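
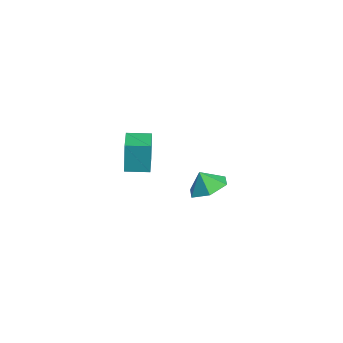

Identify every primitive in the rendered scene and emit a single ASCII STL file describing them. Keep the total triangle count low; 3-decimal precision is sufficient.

solid 
facet normal -0.930 0.341 -0.136
outer loop
vertex 0.31 -1.919 3.945
vertex 0.699 -0.869 3.921
vertex 0.498 -2.024 2.39
endloop
endfacet
facet normal -0.347 -0.938 0.021
outer loop
vertex 1.661 -2.451 2.559
vertex 0.31 -1.919 3.945
vertex 0.498 -2.024 2.39
endloop
endfacet
facet normal -0.930 0.341 -0.135
outer loop
vertex 0.498 -2.024 2.39
vertex 0.699 -0.869 3.921
vertex 0.887 -0.974 2.365
endloop
endfacet
facet normal 0.119 -0.068 -0.991
outer loop
vertex 0.887 -0.974 2.365
vertex 1.661 -2.451 2.559
vertex 0.498 -2.024 2.39
endloop
endfacet
facet normal -0.119 0.067 0.991
outer loop
vertex 0.31 -1.919 3.945
vertex 1.862 -1.296 4.09
vertex 0.699 -0.869 3.921
endloop
endfacet
facet normal -0.347 -0.938 0.021
outer loop
vertex 1.473 -2.346 4.115
vertex 0.31 -1.919 3.945
vertex 1.661 -2.451 2.559
endloop
endfacet
facet normal -0.120 0.068 0.990
outer loop
vertex 1.473 -2.346 4.115
vertex 1.862 -1.296 4.09
vertex 0.31 -1.919 3.945
endloop
endfacet
facet normal 0.347 0.938 -0.021
outer loop
vertex 0.699 -0.869 3.921
vertex 1.862 -1.296 4.09
vertex 0.887 -0.974 2.365
endloop
endfacet
facet normal 0.120 -0.067 -0.990
outer loop
vertex 2.05 -1.401 2.535
vertex 1.661 -2.451 2.559
vertex 0.887 -0.974 2.365
endloop
endfacet
facet normal 0.347 0.938 -0.021
outer loop
vertex 0.887 -0.974 2.365
vertex 1.862 -1.296 4.09
vertex 2.05 -1.401 2.535
endloop
endfacet
facet normal 0.930 -0.341 0.135
outer loop
vertex 2.05 -1.401 2.535
vertex 1.473 -2.346 4.115
vertex 1.661 -2.451 2.559
endloop
endfacet
facet normal 0.930 -0.341 0.136
outer loop
vertex 1.862 -1.296 4.09
vertex 1.473 -2.346 4.115
vertex 2.05 -1.401 2.535
endloop
endfacet
facet normal 0.360 0.319 -0.877
outer loop
vertex -1.168 3.354 -2.379
vertex -1.777 2.673 -2.877
vertex -2.127 3.63 -2.672
endloop
endfacet
facet normal -0.131 0.470 0.873
outer loop
vertex -1.168 3.354 -2.379
vertex -2.127 3.63 -2.672
vertex -2.143 2.347 -1.983
endloop
endfacet
facet normal 0.359 0.319 -0.877
outer loop
vertex -2.127 3.63 -2.672
vertex -1.777 2.673 -2.877
vertex -2.736 2.95 -3.169
endloop
endfacet
facet normal -0.782 0.302 0.545
outer loop
vertex -2.127 3.63 -2.672
vertex -2.736 2.95 -3.169
vertex -2.143 2.347 -1.983
endloop
endfacet
facet normal 0.359 0.320 -0.877
outer loop
vertex -2.736 2.95 -3.169
vertex -1.777 2.673 -2.877
vertex -2.385 1.992 -3.375
endloop
endfacet
facet normal -0.890 -0.380 0.252
outer loop
vertex -2.736 2.95 -3.169
vertex -2.385 1.992 -3.375
vertex -2.143 2.347 -1.983
endloop
endfacet
facet normal 0.360 0.320 -0.877
outer loop
vertex -2.385 1.992 -3.375
vertex -1.777 2.673 -2.877
vertex -1.427 1.715 -3.083
endloop
endfacet
facet normal -0.346 -0.893 0.288
outer loop
vertex -2.385 1.992 -3.375
vertex -1.427 1.715 -3.083
vertex -2.143 2.347 -1.983
endloop
endfacet
facet normal 0.359 0.320 -0.877
outer loop
vertex -1.427 1.715 -3.083
vertex -1.777 2.673 -2.877
vertex -0.818 2.396 -2.585
endloop
endfacet
facet normal 0.307 -0.725 0.616
outer loop
vertex -1.427 1.715 -3.083
vertex -0.818 2.396 -2.585
vertex -2.143 2.347 -1.983
endloop
endfacet
facet normal 0.359 0.320 -0.877
outer loop
vertex -0.818 2.396 -2.585
vertex -1.777 2.673 -2.877
vertex -1.168 3.354 -2.379
endloop
endfacet
facet normal 0.415 -0.044 0.909
outer loop
vertex -0.818 2.396 -2.585
vertex -1.168 3.354 -2.379
vertex -2.143 2.347 -1.983
endloop
endfacet

endsolid


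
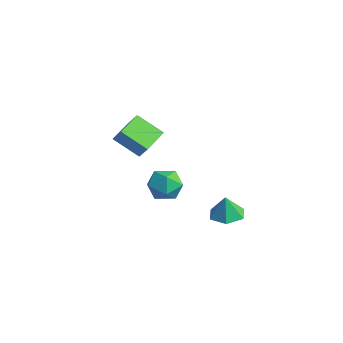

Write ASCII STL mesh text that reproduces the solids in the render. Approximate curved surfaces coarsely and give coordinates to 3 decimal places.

solid 
facet normal -0.601 -0.128 -0.789
outer loop
vertex -3.947 1.071 2.043
vertex -4.883 2.76 2.481
vertex -2.626 2.109 0.868
endloop
endfacet
facet normal 0.473 -0.853 -0.222
outer loop
vertex -1.917 2.26 1.799
vertex -3.947 1.071 2.043
vertex -2.626 2.109 0.868
endloop
endfacet
facet normal -0.601 -0.128 -0.789
outer loop
vertex -2.626 2.109 0.868
vertex -4.883 2.76 2.481
vertex -3.562 3.798 1.306
endloop
endfacet
facet normal 0.645 0.506 -0.573
outer loop
vertex -3.562 3.798 1.306
vertex -1.917 2.26 1.799
vertex -2.626 2.109 0.868
endloop
endfacet
facet normal -0.645 -0.506 0.573
outer loop
vertex -3.947 1.071 2.043
vertex -4.174 2.911 3.412
vertex -4.883 2.76 2.481
endloop
endfacet
facet normal 0.473 -0.853 -0.222
outer loop
vertex -3.238 1.222 2.974
vertex -3.947 1.071 2.043
vertex -1.917 2.26 1.799
endloop
endfacet
facet normal -0.645 -0.506 0.573
outer loop
vertex -3.238 1.222 2.974
vertex -4.174 2.911 3.412
vertex -3.947 1.071 2.043
endloop
endfacet
facet normal -0.473 0.853 0.222
outer loop
vertex -4.883 2.76 2.481
vertex -4.174 2.911 3.412
vertex -3.562 3.798 1.306
endloop
endfacet
facet normal 0.645 0.506 -0.573
outer loop
vertex -2.853 3.949 2.237
vertex -1.917 2.26 1.799
vertex -3.562 3.798 1.306
endloop
endfacet
facet normal -0.473 0.853 0.222
outer loop
vertex -3.562 3.798 1.306
vertex -4.174 2.911 3.412
vertex -2.853 3.949 2.237
endloop
endfacet
facet normal 0.601 0.128 0.789
outer loop
vertex -2.853 3.949 2.237
vertex -3.238 1.222 2.974
vertex -1.917 2.26 1.799
endloop
endfacet
facet normal 0.601 0.128 0.789
outer loop
vertex -4.174 2.911 3.412
vertex -3.238 1.222 2.974
vertex -2.853 3.949 2.237
endloop
endfacet
facet normal -0.031 0.104 -0.994
outer loop
vertex 4.888 4.493 -1.204
vertex 3.886 4.039 -1.22
vertex 3.996 5.128 -1.109
endloop
endfacet
facet normal 0.510 0.629 0.587
outer loop
vertex 4.888 4.493 -1.204
vertex 3.996 5.128 -1.109
vertex 3.934 3.881 0.28
endloop
endfacet
facet normal -0.031 0.104 -0.994
outer loop
vertex 3.996 5.128 -1.109
vertex 3.886 4.039 -1.22
vertex 2.994 4.675 -1.125
endloop
endfacet
facet normal -0.331 0.710 0.622
outer loop
vertex 3.996 5.128 -1.109
vertex 2.994 4.675 -1.125
vertex 3.934 3.881 0.28
endloop
endfacet
facet normal -0.031 0.105 -0.994
outer loop
vertex 2.994 4.675 -1.125
vertex 3.886 4.039 -1.22
vertex 2.884 3.586 -1.237
endloop
endfacet
facet normal -0.824 0.025 0.566
outer loop
vertex 2.994 4.675 -1.125
vertex 2.884 3.586 -1.237
vertex 3.934 3.881 0.28
endloop
endfacet
facet normal -0.031 0.105 -0.994
outer loop
vertex 2.884 3.586 -1.237
vertex 3.886 4.039 -1.22
vertex 3.777 2.951 -1.332
endloop
endfacet
facet normal -0.476 -0.741 0.474
outer loop
vertex 2.884 3.586 -1.237
vertex 3.777 2.951 -1.332
vertex 3.934 3.881 0.28
endloop
endfacet
facet normal -0.032 0.106 -0.994
outer loop
vertex 3.777 2.951 -1.332
vertex 3.886 4.039 -1.22
vertex 4.779 3.404 -1.316
endloop
endfacet
facet normal 0.364 -0.822 0.438
outer loop
vertex 3.777 2.951 -1.332
vertex 4.779 3.404 -1.316
vertex 3.934 3.881 0.28
endloop
endfacet
facet normal -0.032 0.105 -0.994
outer loop
vertex 4.779 3.404 -1.316
vertex 3.886 4.039 -1.22
vertex 4.888 4.493 -1.204
endloop
endfacet
facet normal 0.858 -0.137 0.495
outer loop
vertex 4.779 3.404 -1.316
vertex 4.888 4.493 -1.204
vertex 3.934 3.881 0.28
endloop
endfacet
facet normal -0.108 0.094 0.990
outer loop
vertex 0.215 2.854 0.869
vertex -0.344 1.759 0.912
vertex 0.877 1.831 1.039
endloop
endfacet
facet normal 0.477 0.435 0.764
outer loop
vertex 0.215 2.854 0.869
vertex 0.877 1.831 1.039
vertex 1.287 2.71 0.282
endloop
endfacet
facet normal 0.276 0.920 0.279
outer loop
vertex 0.215 2.854 0.869
vertex 1.287 2.71 0.282
vertex 0.318 3.181 -0.313
endloop
endfacet
facet normal -0.433 0.878 0.205
outer loop
vertex 0.215 2.854 0.869
vertex 0.318 3.181 -0.313
vertex -0.69 2.593 0.077
endloop
endfacet
facet normal -0.670 0.367 0.645
outer loop
vertex 0.215 2.854 0.869
vertex -0.69 2.593 0.077
vertex -0.344 1.759 0.912
endloop
endfacet
facet normal 0.897 -0.040 0.439
outer loop
vertex 1.287 2.71 0.282
vertex 0.877 1.831 1.039
vertex 1.39 1.527 -0.037
endloop
endfacet
facet normal -0.049 -0.592 0.805
outer loop
vertex 0.877 1.831 1.039
vertex -0.344 1.759 0.912
vertex 0.382 0.939 0.353
endloop
endfacet
facet normal -0.957 -0.150 0.247
outer loop
vertex -0.344 1.759 0.912
vertex -0.69 2.593 0.077
vertex -0.587 1.41 -0.242
endloop
endfacet
facet normal -0.573 0.675 -0.464
outer loop
vertex -0.69 2.593 0.077
vertex 0.318 3.181 -0.313
vertex -0.177 2.289 -0.999
endloop
endfacet
facet normal 0.573 0.743 -0.345
outer loop
vertex 0.318 3.181 -0.313
vertex 1.287 2.71 0.282
vertex 1.044 2.361 -0.872
endloop
endfacet
facet normal 0.433 -0.878 -0.205
outer loop
vertex 0.485 1.266 -0.829
vertex 1.39 1.527 -0.037
vertex 0.382 0.939 0.353
endloop
endfacet
facet normal -0.276 -0.920 -0.279
outer loop
vertex 0.485 1.266 -0.829
vertex 0.382 0.939 0.353
vertex -0.587 1.41 -0.242
endloop
endfacet
facet normal -0.477 -0.435 -0.764
outer loop
vertex 0.485 1.266 -0.829
vertex -0.587 1.41 -0.242
vertex -0.177 2.289 -0.999
endloop
endfacet
facet normal 0.108 -0.094 -0.990
outer loop
vertex 0.485 1.266 -0.829
vertex -0.177 2.289 -0.999
vertex 1.044 2.361 -0.872
endloop
endfacet
facet normal 0.670 -0.367 -0.645
outer loop
vertex 0.485 1.266 -0.829
vertex 1.044 2.361 -0.872
vertex 1.39 1.527 -0.037
endloop
endfacet
facet normal 0.573 -0.675 0.464
outer loop
vertex 0.382 0.939 0.353
vertex 1.39 1.527 -0.037
vertex 0.877 1.831 1.039
endloop
endfacet
facet normal -0.573 -0.743 0.345
outer loop
vertex -0.587 1.41 -0.242
vertex 0.382 0.939 0.353
vertex -0.344 1.759 0.912
endloop
endfacet
facet normal -0.897 0.040 -0.439
outer loop
vertex -0.177 2.289 -0.999
vertex -0.587 1.41 -0.242
vertex -0.69 2.593 0.077
endloop
endfacet
facet normal 0.049 0.592 -0.805
outer loop
vertex 1.044 2.361 -0.872
vertex -0.177 2.289 -0.999
vertex 0.318 3.181 -0.313
endloop
endfacet
facet normal 0.957 0.150 -0.247
outer loop
vertex 1.39 1.527 -0.037
vertex 1.044 2.361 -0.872
vertex 1.287 2.71 0.282
endloop
endfacet

endsolid


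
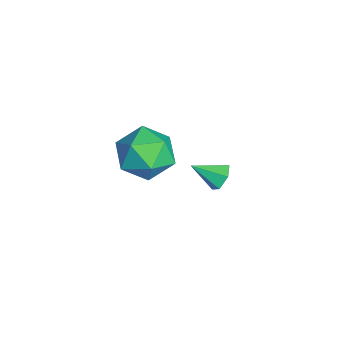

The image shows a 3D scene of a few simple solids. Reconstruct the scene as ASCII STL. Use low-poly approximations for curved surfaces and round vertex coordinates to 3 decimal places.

solid 
facet normal 0.044 0.951 0.306
outer loop
vertex 2.471 -0.697 1.907
vertex 1.468 -0.779 2.306
vertex 2.32 -1.019 2.93
endloop
endfacet
facet normal 0.693 0.652 0.308
outer loop
vertex 2.471 -0.697 1.907
vertex 2.32 -1.019 2.93
vertex 3.059 -1.512 2.311
endloop
endfacet
facet normal 0.833 0.426 -0.353
outer loop
vertex 2.471 -0.697 1.907
vertex 3.059 -1.512 2.311
vertex 2.665 -1.576 1.304
endloop
endfacet
facet normal 0.272 0.584 -0.764
outer loop
vertex 2.471 -0.697 1.907
vertex 2.665 -1.576 1.304
vertex 1.681 -1.122 1.301
endloop
endfacet
facet normal -0.216 0.909 -0.356
outer loop
vertex 2.471 -0.697 1.907
vertex 1.681 -1.122 1.301
vertex 1.468 -0.779 2.306
endloop
endfacet
facet normal 0.671 0.081 0.737
outer loop
vertex 3.059 -1.512 2.311
vertex 2.32 -1.019 2.93
vertex 2.419 -2.098 2.959
endloop
endfacet
facet normal -0.378 0.565 0.733
outer loop
vertex 2.32 -1.019 2.93
vertex 1.468 -0.779 2.306
vertex 1.435 -1.644 2.956
endloop
endfacet
facet normal -0.799 0.497 -0.339
outer loop
vertex 1.468 -0.779 2.306
vertex 1.681 -1.122 1.301
vertex 1.041 -1.708 1.949
endloop
endfacet
facet normal -0.010 -0.028 -1.000
outer loop
vertex 1.681 -1.122 1.301
vertex 2.665 -1.576 1.304
vertex 1.78 -2.201 1.33
endloop
endfacet
facet normal 0.899 -0.285 -0.334
outer loop
vertex 2.665 -1.576 1.304
vertex 3.059 -1.512 2.311
vertex 2.632 -2.441 1.954
endloop
endfacet
facet normal -0.272 -0.584 0.764
outer loop
vertex 1.629 -2.523 2.353
vertex 2.419 -2.098 2.959
vertex 1.435 -1.644 2.956
endloop
endfacet
facet normal -0.833 -0.426 0.353
outer loop
vertex 1.629 -2.523 2.353
vertex 1.435 -1.644 2.956
vertex 1.041 -1.708 1.949
endloop
endfacet
facet normal -0.693 -0.652 -0.308
outer loop
vertex 1.629 -2.523 2.353
vertex 1.041 -1.708 1.949
vertex 1.78 -2.201 1.33
endloop
endfacet
facet normal -0.044 -0.951 -0.306
outer loop
vertex 1.629 -2.523 2.353
vertex 1.78 -2.201 1.33
vertex 2.632 -2.441 1.954
endloop
endfacet
facet normal 0.216 -0.909 0.356
outer loop
vertex 1.629 -2.523 2.353
vertex 2.632 -2.441 1.954
vertex 2.419 -2.098 2.959
endloop
endfacet
facet normal 0.010 0.028 1.000
outer loop
vertex 1.435 -1.644 2.956
vertex 2.419 -2.098 2.959
vertex 2.32 -1.019 2.93
endloop
endfacet
facet normal -0.899 0.285 0.334
outer loop
vertex 1.041 -1.708 1.949
vertex 1.435 -1.644 2.956
vertex 1.468 -0.779 2.306
endloop
endfacet
facet normal -0.671 -0.081 -0.737
outer loop
vertex 1.78 -2.201 1.33
vertex 1.041 -1.708 1.949
vertex 1.681 -1.122 1.301
endloop
endfacet
facet normal 0.378 -0.565 -0.733
outer loop
vertex 2.632 -2.441 1.954
vertex 1.78 -2.201 1.33
vertex 2.665 -1.576 1.304
endloop
endfacet
facet normal 0.799 -0.497 0.339
outer loop
vertex 2.419 -2.098 2.959
vertex 2.632 -2.441 1.954
vertex 3.059 -1.512 2.311
endloop
endfacet
facet normal 0.125 0.846 -0.519
outer loop
vertex 0.162 1.04 -2.123
vertex -0.414 1.157 -2.071
vertex -0.036 1.352 -1.662
endloop
endfacet
facet normal 0.810 -0.262 0.525
outer loop
vertex 0.162 1.04 -2.123
vertex -0.036 1.352 -1.662
vertex -0.566 0.143 -1.449
endloop
endfacet
facet normal 0.126 0.845 -0.519
outer loop
vertex -0.036 1.352 -1.662
vertex -0.414 1.157 -2.071
vertex -0.612 1.469 -1.611
endloop
endfacet
facet normal 0.113 0.124 0.986
outer loop
vertex -0.036 1.352 -1.662
vertex -0.612 1.469 -1.611
vertex -0.566 0.143 -1.449
endloop
endfacet
facet normal 0.127 0.845 -0.519
outer loop
vertex -0.612 1.469 -1.611
vertex -0.414 1.157 -2.071
vertex -0.99 1.275 -2.02
endloop
endfacet
facet normal -0.746 0.055 0.663
outer loop
vertex -0.612 1.469 -1.611
vertex -0.99 1.275 -2.02
vertex -0.566 0.143 -1.449
endloop
endfacet
facet normal 0.127 0.845 -0.519
outer loop
vertex -0.99 1.275 -2.02
vertex -0.414 1.157 -2.071
vertex -0.793 0.963 -2.48
endloop
endfacet
facet normal -0.909 -0.400 -0.118
outer loop
vertex -0.99 1.275 -2.02
vertex -0.793 0.963 -2.48
vertex -0.566 0.143 -1.449
endloop
endfacet
facet normal 0.127 0.845 -0.519
outer loop
vertex -0.793 0.963 -2.48
vertex -0.414 1.157 -2.071
vertex -0.217 0.845 -2.531
endloop
endfacet
facet normal -0.213 -0.787 -0.579
outer loop
vertex -0.793 0.963 -2.48
vertex -0.217 0.845 -2.531
vertex -0.566 0.143 -1.449
endloop
endfacet
facet normal 0.125 0.845 -0.520
outer loop
vertex -0.217 0.845 -2.531
vertex -0.414 1.157 -2.071
vertex 0.162 1.04 -2.123
endloop
endfacet
facet normal 0.647 -0.718 -0.257
outer loop
vertex -0.217 0.845 -2.531
vertex 0.162 1.04 -2.123
vertex -0.566 0.143 -1.449
endloop
endfacet

endsolid


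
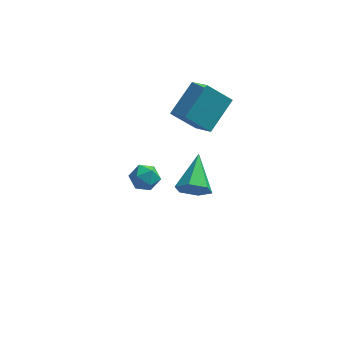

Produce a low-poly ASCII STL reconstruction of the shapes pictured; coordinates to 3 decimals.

solid 
facet normal -0.144 -0.123 0.982
outer loop
vertex -1.297 2.056 -3.083
vertex -1.345 1.224 -3.194
vertex -0.601 1.586 -3.04
endloop
endfacet
facet normal 0.255 0.456 0.853
outer loop
vertex -1.297 2.056 -3.083
vertex -0.601 1.586 -3.04
vertex -0.585 2.326 -3.44
endloop
endfacet
facet normal -0.121 0.893 0.433
outer loop
vertex -1.297 2.056 -3.083
vertex -0.585 2.326 -3.44
vertex -1.318 2.421 -3.841
endloop
endfacet
facet normal -0.751 0.586 0.303
outer loop
vertex -1.297 2.056 -3.083
vertex -1.318 2.421 -3.841
vertex -1.788 1.74 -3.689
endloop
endfacet
facet normal -0.766 -0.041 0.642
outer loop
vertex -1.297 2.056 -3.083
vertex -1.788 1.74 -3.689
vertex -1.345 1.224 -3.194
endloop
endfacet
facet normal 0.835 0.248 0.492
outer loop
vertex -0.585 2.326 -3.44
vertex -0.601 1.586 -3.04
vertex -0.192 1.66 -3.771
endloop
endfacet
facet normal 0.189 -0.688 0.701
outer loop
vertex -0.601 1.586 -3.04
vertex -1.345 1.224 -3.194
vertex -0.662 0.979 -3.619
endloop
endfacet
facet normal -0.817 -0.557 0.151
outer loop
vertex -1.345 1.224 -3.194
vertex -1.788 1.74 -3.689
vertex -1.395 1.074 -4.02
endloop
endfacet
facet normal -0.794 0.459 -0.398
outer loop
vertex -1.788 1.74 -3.689
vertex -1.318 2.421 -3.841
vertex -1.379 1.814 -4.42
endloop
endfacet
facet normal 0.226 0.956 -0.187
outer loop
vertex -1.318 2.421 -3.841
vertex -0.585 2.326 -3.44
vertex -0.635 2.176 -4.266
endloop
endfacet
facet normal 0.751 -0.586 -0.303
outer loop
vertex -0.683 1.344 -4.377
vertex -0.192 1.66 -3.771
vertex -0.662 0.979 -3.619
endloop
endfacet
facet normal 0.121 -0.893 -0.433
outer loop
vertex -0.683 1.344 -4.377
vertex -0.662 0.979 -3.619
vertex -1.395 1.074 -4.02
endloop
endfacet
facet normal -0.255 -0.456 -0.853
outer loop
vertex -0.683 1.344 -4.377
vertex -1.395 1.074 -4.02
vertex -1.379 1.814 -4.42
endloop
endfacet
facet normal 0.144 0.123 -0.982
outer loop
vertex -0.683 1.344 -4.377
vertex -1.379 1.814 -4.42
vertex -0.635 2.176 -4.266
endloop
endfacet
facet normal 0.766 0.041 -0.642
outer loop
vertex -0.683 1.344 -4.377
vertex -0.635 2.176 -4.266
vertex -0.192 1.66 -3.771
endloop
endfacet
facet normal 0.794 -0.459 0.398
outer loop
vertex -0.662 0.979 -3.619
vertex -0.192 1.66 -3.771
vertex -0.601 1.586 -3.04
endloop
endfacet
facet normal -0.226 -0.956 0.187
outer loop
vertex -1.395 1.074 -4.02
vertex -0.662 0.979 -3.619
vertex -1.345 1.224 -3.194
endloop
endfacet
facet normal -0.835 -0.248 -0.492
outer loop
vertex -1.379 1.814 -4.42
vertex -1.395 1.074 -4.02
vertex -1.788 1.74 -3.689
endloop
endfacet
facet normal -0.189 0.688 -0.701
outer loop
vertex -0.635 2.176 -4.266
vertex -1.379 1.814 -4.42
vertex -1.318 2.421 -3.841
endloop
endfacet
facet normal 0.817 0.557 -0.151
outer loop
vertex -0.192 1.66 -3.771
vertex -0.635 2.176 -4.266
vertex -0.585 2.326 -3.44
endloop
endfacet
facet normal -0.737 -0.047 0.675
outer loop
vertex 1.044 0.442 2.294
vertex 1.984 1.914 3.423
vertex 0.269 1.527 1.524
endloop
endfacet
facet normal -0.452 -0.708 -0.543
outer loop
vertex 1.476 1.606 0.417
vertex 1.044 0.442 2.294
vertex 0.269 1.527 1.524
endloop
endfacet
facet normal -0.736 -0.048 0.675
outer loop
vertex 0.269 1.527 1.524
vertex 1.984 1.914 3.423
vertex 1.208 3.0 2.654
endloop
endfacet
facet normal -0.504 0.705 -0.499
outer loop
vertex 1.208 3.0 2.654
vertex 1.476 1.606 0.417
vertex 0.269 1.527 1.524
endloop
endfacet
facet normal 0.504 -0.705 0.499
outer loop
vertex 1.044 0.442 2.294
vertex 3.191 1.993 2.316
vertex 1.984 1.914 3.423
endloop
endfacet
facet normal -0.452 -0.708 -0.543
outer loop
vertex 2.252 0.52 1.186
vertex 1.044 0.442 2.294
vertex 1.476 1.606 0.417
endloop
endfacet
facet normal 0.504 -0.705 0.500
outer loop
vertex 2.252 0.52 1.186
vertex 3.191 1.993 2.316
vertex 1.044 0.442 2.294
endloop
endfacet
facet normal 0.452 0.708 0.543
outer loop
vertex 1.984 1.914 3.423
vertex 3.191 1.993 2.316
vertex 1.208 3.0 2.654
endloop
endfacet
facet normal -0.504 0.705 -0.500
outer loop
vertex 2.416 3.078 1.546
vertex 1.476 1.606 0.417
vertex 1.208 3.0 2.654
endloop
endfacet
facet normal 0.452 0.708 0.543
outer loop
vertex 1.208 3.0 2.654
vertex 3.191 1.993 2.316
vertex 2.416 3.078 1.546
endloop
endfacet
facet normal 0.736 0.048 -0.675
outer loop
vertex 2.416 3.078 1.546
vertex 2.252 0.52 1.186
vertex 1.476 1.606 0.417
endloop
endfacet
facet normal 0.737 0.048 -0.674
outer loop
vertex 3.191 1.993 2.316
vertex 2.252 0.52 1.186
vertex 2.416 3.078 1.546
endloop
endfacet
facet normal -0.059 -0.892 -0.447
outer loop
vertex 2.366 -4.306 1.626
vertex 1.719 -4.005 1.111
vertex 2.557 -3.931 0.853
endloop
endfacet
facet normal 0.934 0.171 0.314
outer loop
vertex 2.366 -4.306 1.626
vertex 2.557 -3.931 0.853
vertex 1.841 -2.175 2.029
endloop
endfacet
facet normal -0.059 -0.892 -0.447
outer loop
vertex 2.557 -3.931 0.853
vertex 1.719 -4.005 1.111
vertex 1.91 -3.63 0.338
endloop
endfacet
facet normal 0.654 0.587 -0.478
outer loop
vertex 2.557 -3.931 0.853
vertex 1.91 -3.63 0.338
vertex 1.841 -2.175 2.029
endloop
endfacet
facet normal -0.060 -0.892 -0.448
outer loop
vertex 1.91 -3.63 0.338
vertex 1.719 -4.005 1.111
vertex 1.072 -3.703 0.596
endloop
endfacet
facet normal -0.259 0.727 -0.636
outer loop
vertex 1.91 -3.63 0.338
vertex 1.072 -3.703 0.596
vertex 1.841 -2.175 2.029
endloop
endfacet
facet normal -0.060 -0.892 -0.448
outer loop
vertex 1.072 -3.703 0.596
vertex 1.719 -4.005 1.111
vertex 0.881 -4.078 1.369
endloop
endfacet
facet normal -0.893 0.451 -0.002
outer loop
vertex 1.072 -3.703 0.596
vertex 0.881 -4.078 1.369
vertex 1.841 -2.175 2.029
endloop
endfacet
facet normal -0.060 -0.892 -0.448
outer loop
vertex 0.881 -4.078 1.369
vertex 1.719 -4.005 1.111
vertex 1.528 -4.38 1.884
endloop
endfacet
facet normal -0.612 0.035 0.790
outer loop
vertex 0.881 -4.078 1.369
vertex 1.528 -4.38 1.884
vertex 1.841 -2.175 2.029
endloop
endfacet
facet normal -0.059 -0.892 -0.447
outer loop
vertex 1.528 -4.38 1.884
vertex 1.719 -4.005 1.111
vertex 2.366 -4.306 1.626
endloop
endfacet
facet normal 0.301 -0.105 0.948
outer loop
vertex 1.528 -4.38 1.884
vertex 2.366 -4.306 1.626
vertex 1.841 -2.175 2.029
endloop
endfacet

endsolid


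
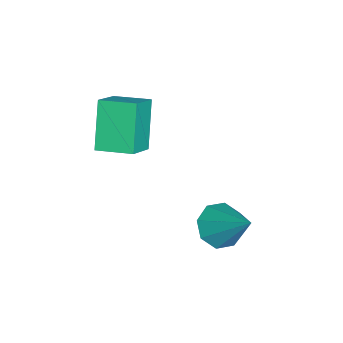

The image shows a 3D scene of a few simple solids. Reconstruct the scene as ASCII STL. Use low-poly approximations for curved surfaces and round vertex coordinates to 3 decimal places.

solid 
facet normal -0.482 -0.554 -0.678
outer loop
vertex 3.974 2.008 -4.181
vertex 3.162 2.044 -3.633
vertex 3.539 2.595 -4.351
endloop
endfacet
facet normal 0.791 0.474 -0.386
outer loop
vertex 3.974 2.008 -4.181
vertex 3.539 2.595 -4.351
vertex 4.218 3.256 -2.147
endloop
endfacet
facet normal -0.483 -0.554 -0.678
outer loop
vertex 3.539 2.595 -4.351
vertex 3.162 2.044 -3.633
vertex 2.883 2.859 -4.1
endloop
endfacet
facet normal 0.234 0.909 -0.345
outer loop
vertex 3.539 2.595 -4.351
vertex 2.883 2.859 -4.1
vertex 4.218 3.256 -2.147
endloop
endfacet
facet normal -0.482 -0.554 -0.679
outer loop
vertex 2.883 2.859 -4.1
vertex 3.162 2.044 -3.633
vertex 2.391 2.645 -3.576
endloop
endfacet
facet normal -0.352 0.935 0.051
outer loop
vertex 2.883 2.859 -4.1
vertex 2.391 2.645 -3.576
vertex 4.218 3.256 -2.147
endloop
endfacet
facet normal -0.482 -0.553 -0.680
outer loop
vertex 2.391 2.645 -3.576
vertex 3.162 2.044 -3.633
vertex 2.35 2.079 -3.086
endloop
endfacet
facet normal -0.624 0.537 0.568
outer loop
vertex 2.391 2.645 -3.576
vertex 2.35 2.079 -3.086
vertex 4.218 3.256 -2.147
endloop
endfacet
facet normal -0.482 -0.554 -0.679
outer loop
vertex 2.35 2.079 -3.086
vertex 3.162 2.044 -3.633
vertex 2.785 1.492 -2.916
endloop
endfacet
facet normal -0.423 -0.051 0.905
outer loop
vertex 2.35 2.079 -3.086
vertex 2.785 1.492 -2.916
vertex 4.218 3.256 -2.147
endloop
endfacet
facet normal -0.482 -0.554 -0.679
outer loop
vertex 2.785 1.492 -2.916
vertex 3.162 2.044 -3.633
vertex 3.441 1.228 -3.166
endloop
endfacet
facet normal 0.134 -0.485 0.864
outer loop
vertex 2.785 1.492 -2.916
vertex 3.441 1.228 -3.166
vertex 4.218 3.256 -2.147
endloop
endfacet
facet normal -0.482 -0.553 -0.679
outer loop
vertex 3.441 1.228 -3.166
vertex 3.162 2.044 -3.633
vertex 3.933 1.442 -3.69
endloop
endfacet
facet normal 0.721 -0.511 0.468
outer loop
vertex 3.441 1.228 -3.166
vertex 3.933 1.442 -3.69
vertex 4.218 3.256 -2.147
endloop
endfacet
facet normal -0.483 -0.554 -0.679
outer loop
vertex 3.933 1.442 -3.69
vertex 3.162 2.044 -3.633
vertex 3.974 2.008 -4.181
endloop
endfacet
facet normal 0.992 -0.114 -0.049
outer loop
vertex 3.933 1.442 -3.69
vertex 3.974 2.008 -4.181
vertex 4.218 3.256 -2.147
endloop
endfacet
facet normal -0.804 0.217 -0.553
outer loop
vertex -0.357 -2.449 0.015
vertex -0.121 -0.985 0.246
vertex 0.887 -2.368 -1.761
endloop
endfacet
facet normal -0.157 -0.976 -0.154
outer loop
vertex 2.101 -2.695 -0.926
vertex -0.357 -2.449 0.015
vertex 0.887 -2.368 -1.761
endloop
endfacet
facet normal -0.804 0.216 -0.553
outer loop
vertex 0.887 -2.368 -1.761
vertex -0.121 -0.985 0.246
vertex 1.122 -0.904 -1.53
endloop
endfacet
facet normal 0.573 0.037 -0.819
outer loop
vertex 1.122 -0.904 -1.53
vertex 2.101 -2.695 -0.926
vertex 0.887 -2.368 -1.761
endloop
endfacet
facet normal -0.573 -0.037 0.819
outer loop
vertex -0.357 -2.449 0.015
vertex 1.093 -1.312 1.081
vertex -0.121 -0.985 0.246
endloop
endfacet
facet normal -0.157 -0.976 -0.154
outer loop
vertex 0.858 -2.776 0.85
vertex -0.357 -2.449 0.015
vertex 2.101 -2.695 -0.926
endloop
endfacet
facet normal -0.573 -0.037 0.819
outer loop
vertex 0.858 -2.776 0.85
vertex 1.093 -1.312 1.081
vertex -0.357 -2.449 0.015
endloop
endfacet
facet normal 0.157 0.976 0.154
outer loop
vertex -0.121 -0.985 0.246
vertex 1.093 -1.312 1.081
vertex 1.122 -0.904 -1.53
endloop
endfacet
facet normal 0.573 0.037 -0.819
outer loop
vertex 2.337 -1.231 -0.695
vertex 2.101 -2.695 -0.926
vertex 1.122 -0.904 -1.53
endloop
endfacet
facet normal 0.157 0.976 0.154
outer loop
vertex 1.122 -0.904 -1.53
vertex 1.093 -1.312 1.081
vertex 2.337 -1.231 -0.695
endloop
endfacet
facet normal 0.804 -0.217 0.553
outer loop
vertex 2.337 -1.231 -0.695
vertex 0.858 -2.776 0.85
vertex 2.101 -2.695 -0.926
endloop
endfacet
facet normal 0.804 -0.216 0.553
outer loop
vertex 1.093 -1.312 1.081
vertex 0.858 -2.776 0.85
vertex 2.337 -1.231 -0.695
endloop
endfacet

endsolid


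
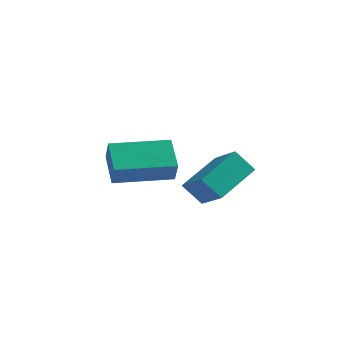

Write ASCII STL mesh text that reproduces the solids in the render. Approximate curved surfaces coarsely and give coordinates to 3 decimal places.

solid 
facet normal -0.295 0.441 -0.847
outer loop
vertex -4.972 -2.521 -0.549
vertex -3.24 -1.369 -0.553
vertex -4.343 -3.467 -1.261
endloop
endfacet
facet normal -0.832 -0.554 0.001
outer loop
vertex -4.06 -3.891 -0.447
vertex -4.972 -2.521 -0.549
vertex -4.343 -3.467 -1.261
endloop
endfacet
facet normal -0.295 0.441 -0.848
outer loop
vertex -4.343 -3.467 -1.261
vertex -3.24 -1.369 -0.553
vertex -2.612 -2.315 -1.264
endloop
endfacet
facet normal 0.469 -0.706 -0.531
outer loop
vertex -2.612 -2.315 -1.264
vertex -4.06 -3.891 -0.447
vertex -4.343 -3.467 -1.261
endloop
endfacet
facet normal -0.469 0.706 0.531
outer loop
vertex -4.972 -2.521 -0.549
vertex -2.957 -1.793 0.261
vertex -3.24 -1.369 -0.553
endloop
endfacet
facet normal -0.832 -0.554 0.002
outer loop
vertex -4.688 -2.945 0.264
vertex -4.972 -2.521 -0.549
vertex -4.06 -3.891 -0.447
endloop
endfacet
facet normal -0.469 0.706 0.532
outer loop
vertex -4.688 -2.945 0.264
vertex -2.957 -1.793 0.261
vertex -4.972 -2.521 -0.549
endloop
endfacet
facet normal 0.833 0.554 -0.001
outer loop
vertex -3.24 -1.369 -0.553
vertex -2.957 -1.793 0.261
vertex -2.612 -2.315 -1.264
endloop
endfacet
facet normal 0.468 -0.706 -0.532
outer loop
vertex -2.328 -2.739 -0.451
vertex -4.06 -3.891 -0.447
vertex -2.612 -2.315 -1.264
endloop
endfacet
facet normal 0.832 0.554 -0.002
outer loop
vertex -2.612 -2.315 -1.264
vertex -2.957 -1.793 0.261
vertex -2.328 -2.739 -0.451
endloop
endfacet
facet normal 0.295 -0.441 0.848
outer loop
vertex -2.328 -2.739 -0.451
vertex -4.688 -2.945 0.264
vertex -4.06 -3.891 -0.447
endloop
endfacet
facet normal 0.295 -0.441 0.847
outer loop
vertex -2.957 -1.793 0.261
vertex -4.688 -2.945 0.264
vertex -2.328 -2.739 -0.451
endloop
endfacet
facet normal -0.693 0.495 -0.524
outer loop
vertex -1.694 -4.002 -0.704
vertex -1.143 -2.485 -0.001
vertex -1.058 -3.892 -1.441
endloop
endfacet
facet normal -0.313 -0.862 -0.399
outer loop
vertex -0.157 -4.535 -0.759
vertex -1.694 -4.002 -0.704
vertex -1.058 -3.892 -1.441
endloop
endfacet
facet normal -0.693 0.495 -0.524
outer loop
vertex -1.058 -3.892 -1.441
vertex -1.143 -2.485 -0.001
vertex -0.507 -2.375 -0.738
endloop
endfacet
facet normal 0.650 0.113 -0.752
outer loop
vertex -0.507 -2.375 -0.738
vertex -0.157 -4.535 -0.759
vertex -1.058 -3.892 -1.441
endloop
endfacet
facet normal -0.650 -0.113 0.752
outer loop
vertex -1.694 -4.002 -0.704
vertex -0.242 -3.128 0.681
vertex -1.143 -2.485 -0.001
endloop
endfacet
facet normal -0.313 -0.862 -0.399
outer loop
vertex -0.793 -4.645 -0.022
vertex -1.694 -4.002 -0.704
vertex -0.157 -4.535 -0.759
endloop
endfacet
facet normal -0.650 -0.113 0.752
outer loop
vertex -0.793 -4.645 -0.022
vertex -0.242 -3.128 0.681
vertex -1.694 -4.002 -0.704
endloop
endfacet
facet normal 0.313 0.862 0.399
outer loop
vertex -1.143 -2.485 -0.001
vertex -0.242 -3.128 0.681
vertex -0.507 -2.375 -0.738
endloop
endfacet
facet normal 0.650 0.113 -0.752
outer loop
vertex 0.394 -3.018 -0.056
vertex -0.157 -4.535 -0.759
vertex -0.507 -2.375 -0.738
endloop
endfacet
facet normal 0.313 0.862 0.399
outer loop
vertex -0.507 -2.375 -0.738
vertex -0.242 -3.128 0.681
vertex 0.394 -3.018 -0.056
endloop
endfacet
facet normal 0.693 -0.495 0.524
outer loop
vertex 0.394 -3.018 -0.056
vertex -0.793 -4.645 -0.022
vertex -0.157 -4.535 -0.759
endloop
endfacet
facet normal 0.693 -0.495 0.524
outer loop
vertex -0.242 -3.128 0.681
vertex -0.793 -4.645 -0.022
vertex 0.394 -3.018 -0.056
endloop
endfacet

endsolid


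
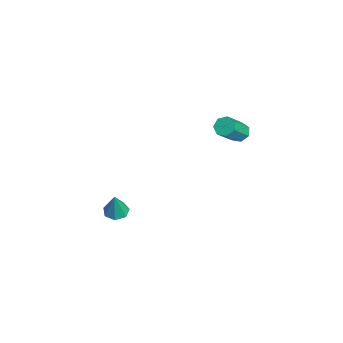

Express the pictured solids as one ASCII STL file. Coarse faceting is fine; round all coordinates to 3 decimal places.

solid 
facet normal -0.526 0.494 -0.692
outer loop
vertex 2.136 3.57 2.539
vertex 1.686 3.531 2.853
vertex 2.067 3.928 2.847
endloop
endfacet
facet normal 0.839 0.439 -0.322
outer loop
vertex 2.136 3.57 2.539
vertex 2.067 3.928 2.847
vertex 2.965 2.788 3.634
endloop
endfacet
facet normal 0.839 0.440 -0.320
outer loop
vertex 2.965 2.788 3.634
vertex 2.067 3.928 2.847
vertex 2.895 3.146 3.942
endloop
endfacet
facet normal 0.524 -0.494 0.694
outer loop
vertex 2.965 2.788 3.634
vertex 2.895 3.146 3.942
vertex 2.514 2.749 3.947
endloop
endfacet
facet normal -0.525 0.493 -0.694
outer loop
vertex 2.067 3.928 2.847
vertex 1.686 3.531 2.853
vertex 1.71 3.987 3.159
endloop
endfacet
facet normal 0.409 0.860 0.305
outer loop
vertex 2.067 3.928 2.847
vertex 1.71 3.987 3.159
vertex 2.895 3.146 3.942
endloop
endfacet
facet normal 0.409 0.860 0.304
outer loop
vertex 2.895 3.146 3.942
vertex 1.71 3.987 3.159
vertex 2.539 3.205 4.254
endloop
endfacet
facet normal 0.525 -0.495 0.692
outer loop
vertex 2.895 3.146 3.942
vertex 2.539 3.205 4.254
vertex 2.514 2.749 3.947
endloop
endfacet
facet normal -0.524 0.494 -0.694
outer loop
vertex 1.71 3.987 3.159
vertex 1.686 3.531 2.853
vertex 1.335 3.703 3.24
endloop
endfacet
facet normal -0.328 0.633 0.701
outer loop
vertex 1.71 3.987 3.159
vertex 1.335 3.703 3.24
vertex 2.539 3.205 4.254
endloop
endfacet
facet normal -0.328 0.633 0.701
outer loop
vertex 2.539 3.205 4.254
vertex 1.335 3.703 3.24
vertex 2.164 2.921 4.335
endloop
endfacet
facet normal 0.525 -0.495 0.693
outer loop
vertex 2.539 3.205 4.254
vertex 2.164 2.921 4.335
vertex 2.514 2.749 3.947
endloop
endfacet
facet normal -0.523 0.494 -0.694
outer loop
vertex 1.335 3.703 3.24
vertex 1.686 3.531 2.853
vertex 1.224 3.289 3.029
endloop
endfacet
facet normal -0.819 -0.071 0.570
outer loop
vertex 1.335 3.703 3.24
vertex 1.224 3.289 3.029
vertex 2.164 2.921 4.335
endloop
endfacet
facet normal -0.819 -0.071 0.570
outer loop
vertex 2.164 2.921 4.335
vertex 1.224 3.289 3.029
vertex 2.053 2.507 4.124
endloop
endfacet
facet normal 0.525 -0.494 0.693
outer loop
vertex 2.164 2.921 4.335
vertex 2.053 2.507 4.124
vertex 2.514 2.749 3.947
endloop
endfacet
facet normal -0.524 0.496 -0.692
outer loop
vertex 1.224 3.289 3.029
vertex 1.686 3.531 2.853
vertex 1.46 3.058 2.685
endloop
endfacet
facet normal -0.693 -0.721 0.009
outer loop
vertex 1.224 3.289 3.029
vertex 1.46 3.058 2.685
vertex 2.053 2.507 4.124
endloop
endfacet
facet normal -0.693 -0.721 0.009
outer loop
vertex 2.053 2.507 4.124
vertex 1.46 3.058 2.685
vertex 2.289 2.276 3.78
endloop
endfacet
facet normal 0.525 -0.494 0.692
outer loop
vertex 2.053 2.507 4.124
vertex 2.289 2.276 3.78
vertex 2.514 2.749 3.947
endloop
endfacet
facet normal -0.524 0.496 -0.692
outer loop
vertex 1.46 3.058 2.685
vertex 1.686 3.531 2.853
vertex 1.866 3.183 2.467
endloop
endfacet
facet normal -0.045 -0.829 -0.558
outer loop
vertex 1.46 3.058 2.685
vertex 1.866 3.183 2.467
vertex 2.289 2.276 3.78
endloop
endfacet
facet normal -0.045 -0.829 -0.558
outer loop
vertex 2.289 2.276 3.78
vertex 1.866 3.183 2.467
vertex 2.695 2.401 3.562
endloop
endfacet
facet normal 0.524 -0.494 0.693
outer loop
vertex 2.289 2.276 3.78
vertex 2.695 2.401 3.562
vertex 2.514 2.749 3.947
endloop
endfacet
facet normal -0.526 0.495 -0.692
outer loop
vertex 1.866 3.183 2.467
vertex 1.686 3.531 2.853
vertex 2.136 3.57 2.539
endloop
endfacet
facet normal 0.636 -0.313 -0.705
outer loop
vertex 1.866 3.183 2.467
vertex 2.136 3.57 2.539
vertex 2.695 2.401 3.562
endloop
endfacet
facet normal 0.636 -0.313 -0.705
outer loop
vertex 2.695 2.401 3.562
vertex 2.136 3.57 2.539
vertex 2.965 2.788 3.634
endloop
endfacet
facet normal 0.524 -0.495 0.693
outer loop
vertex 2.695 2.401 3.562
vertex 2.965 2.788 3.634
vertex 2.514 2.749 3.947
endloop
endfacet
facet normal -0.291 0.066 -0.954
outer loop
vertex 1.108 -1.613 -3.241
vertex 0.644 -2.023 -3.128
vertex 0.633 -1.395 -3.081
endloop
endfacet
facet normal 0.480 0.825 0.300
outer loop
vertex 1.108 -1.613 -3.241
vertex 0.633 -1.395 -3.081
vertex 1.056 -2.117 -1.772
endloop
endfacet
facet normal -0.290 0.066 -0.955
outer loop
vertex 0.633 -1.395 -3.081
vertex 0.644 -2.023 -3.128
vertex 0.166 -1.65 -2.957
endloop
endfacet
facet normal -0.292 0.794 0.533
outer loop
vertex 0.633 -1.395 -3.081
vertex 0.166 -1.65 -2.957
vertex 1.056 -2.117 -1.772
endloop
endfacet
facet normal -0.290 0.066 -0.955
outer loop
vertex 0.166 -1.65 -2.957
vertex 0.644 -2.023 -3.128
vertex 0.058 -2.186 -2.961
endloop
endfacet
facet normal -0.762 0.149 0.631
outer loop
vertex 0.166 -1.65 -2.957
vertex 0.058 -2.186 -2.961
vertex 1.056 -2.117 -1.772
endloop
endfacet
facet normal -0.290 0.064 -0.955
outer loop
vertex 0.058 -2.186 -2.961
vertex 0.644 -2.023 -3.128
vertex 0.391 -2.6 -3.09
endloop
endfacet
facet normal -0.578 -0.627 0.522
outer loop
vertex 0.058 -2.186 -2.961
vertex 0.391 -2.6 -3.09
vertex 1.056 -2.117 -1.772
endloop
endfacet
facet normal -0.291 0.065 -0.955
outer loop
vertex 0.391 -2.6 -3.09
vertex 0.644 -2.023 -3.128
vertex 0.914 -2.579 -3.248
endloop
endfacet
facet normal 0.124 -0.950 0.285
outer loop
vertex 0.391 -2.6 -3.09
vertex 0.914 -2.579 -3.248
vertex 1.056 -2.117 -1.772
endloop
endfacet
facet normal -0.290 0.065 -0.955
outer loop
vertex 0.914 -2.579 -3.248
vertex 0.644 -2.023 -3.128
vertex 1.233 -2.14 -3.315
endloop
endfacet
facet normal 0.812 -0.575 0.102
outer loop
vertex 0.914 -2.579 -3.248
vertex 1.233 -2.14 -3.315
vertex 1.056 -2.117 -1.772
endloop
endfacet
facet normal -0.290 0.065 -0.955
outer loop
vertex 1.233 -2.14 -3.315
vertex 0.644 -2.023 -3.128
vertex 1.108 -1.613 -3.241
endloop
endfacet
facet normal 0.971 0.215 0.108
outer loop
vertex 1.233 -2.14 -3.315
vertex 1.108 -1.613 -3.241
vertex 1.056 -2.117 -1.772
endloop
endfacet

endsolid


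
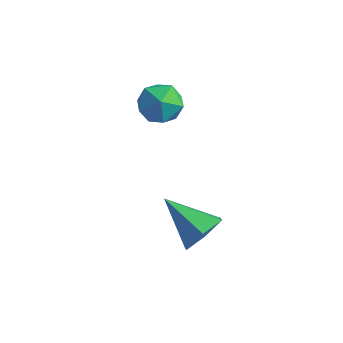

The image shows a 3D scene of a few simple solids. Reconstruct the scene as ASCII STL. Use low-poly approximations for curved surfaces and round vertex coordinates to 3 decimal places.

solid 
facet normal -0.930 0.133 0.342
outer loop
vertex -3.284 -0.373 2.869
vertex -3.5 -1.031 2.538
vertex -3.235 -1.033 3.259
endloop
endfacet
facet normal -0.452 0.429 0.782
outer loop
vertex -3.284 -0.373 2.869
vertex -3.235 -1.033 3.259
vertex -2.668 -0.518 3.304
endloop
endfacet
facet normal -0.076 0.909 0.410
outer loop
vertex -3.284 -0.373 2.869
vertex -2.668 -0.518 3.304
vertex -2.582 -0.198 2.611
endloop
endfacet
facet normal -0.322 0.910 -0.259
outer loop
vertex -3.284 -0.373 2.869
vertex -2.582 -0.198 2.611
vertex -3.097 -0.515 2.138
endloop
endfacet
facet normal -0.851 0.431 -0.301
outer loop
vertex -3.284 -0.373 2.869
vertex -3.097 -0.515 2.138
vertex -3.5 -1.031 2.538
endloop
endfacet
facet normal -0.003 -0.083 0.997
outer loop
vertex -2.668 -0.518 3.304
vertex -3.235 -1.033 3.259
vertex -2.503 -1.265 3.242
endloop
endfacet
facet normal -0.778 -0.561 0.284
outer loop
vertex -3.235 -1.033 3.259
vertex -3.5 -1.031 2.538
vertex -3.018 -1.582 2.769
endloop
endfacet
facet normal -0.648 -0.080 -0.757
outer loop
vertex -3.5 -1.031 2.538
vertex -3.097 -0.515 2.138
vertex -2.932 -1.262 2.076
endloop
endfacet
facet normal 0.204 0.696 -0.689
outer loop
vertex -3.097 -0.515 2.138
vertex -2.582 -0.198 2.611
vertex -2.365 -0.747 2.121
endloop
endfacet
facet normal 0.603 0.693 0.395
outer loop
vertex -2.582 -0.198 2.611
vertex -2.668 -0.518 3.304
vertex -2.1 -0.749 2.842
endloop
endfacet
facet normal 0.322 -0.910 0.259
outer loop
vertex -2.316 -1.407 2.511
vertex -2.503 -1.265 3.242
vertex -3.018 -1.582 2.769
endloop
endfacet
facet normal 0.076 -0.909 -0.410
outer loop
vertex -2.316 -1.407 2.511
vertex -3.018 -1.582 2.769
vertex -2.932 -1.262 2.076
endloop
endfacet
facet normal 0.452 -0.429 -0.782
outer loop
vertex -2.316 -1.407 2.511
vertex -2.932 -1.262 2.076
vertex -2.365 -0.747 2.121
endloop
endfacet
facet normal 0.930 -0.133 -0.342
outer loop
vertex -2.316 -1.407 2.511
vertex -2.365 -0.747 2.121
vertex -2.1 -0.749 2.842
endloop
endfacet
facet normal 0.851 -0.431 0.301
outer loop
vertex -2.316 -1.407 2.511
vertex -2.1 -0.749 2.842
vertex -2.503 -1.265 3.242
endloop
endfacet
facet normal -0.204 -0.696 0.689
outer loop
vertex -3.018 -1.582 2.769
vertex -2.503 -1.265 3.242
vertex -3.235 -1.033 3.259
endloop
endfacet
facet normal -0.603 -0.693 -0.395
outer loop
vertex -2.932 -1.262 2.076
vertex -3.018 -1.582 2.769
vertex -3.5 -1.031 2.538
endloop
endfacet
facet normal 0.003 0.083 -0.997
outer loop
vertex -2.365 -0.747 2.121
vertex -2.932 -1.262 2.076
vertex -3.097 -0.515 2.138
endloop
endfacet
facet normal 0.778 0.561 -0.284
outer loop
vertex -2.1 -0.749 2.842
vertex -2.365 -0.747 2.121
vertex -2.582 -0.198 2.611
endloop
endfacet
facet normal 0.648 0.080 0.757
outer loop
vertex -2.503 -1.265 3.242
vertex -2.1 -0.749 2.842
vertex -2.668 -0.518 3.304
endloop
endfacet
facet normal 0.838 0.023 -0.545
outer loop
vertex 0.035 -2.69 -0.222
vertex -0.332 -2.253 -0.768
vertex 0.047 -1.902 -0.17
endloop
endfacet
facet normal 0.165 -0.067 0.984
outer loop
vertex 0.035 -2.69 -0.222
vertex 0.047 -1.902 -0.17
vertex -1.648 -2.287 0.088
endloop
endfacet
facet normal 0.838 0.023 -0.545
outer loop
vertex 0.047 -1.902 -0.17
vertex -0.332 -2.253 -0.768
vertex -0.32 -1.464 -0.716
endloop
endfacet
facet normal -0.072 0.754 0.653
outer loop
vertex 0.047 -1.902 -0.17
vertex -0.32 -1.464 -0.716
vertex -1.648 -2.287 0.088
endloop
endfacet
facet normal 0.838 0.023 -0.545
outer loop
vertex -0.32 -1.464 -0.716
vertex -0.332 -2.253 -0.768
vertex -0.699 -1.815 -1.314
endloop
endfacet
facet normal -0.572 0.812 -0.114
outer loop
vertex -0.32 -1.464 -0.716
vertex -0.699 -1.815 -1.314
vertex -1.648 -2.287 0.088
endloop
endfacet
facet normal 0.838 0.022 -0.545
outer loop
vertex -0.699 -1.815 -1.314
vertex -0.332 -2.253 -0.768
vertex -0.712 -2.603 -1.366
endloop
endfacet
facet normal -0.835 0.050 -0.548
outer loop
vertex -0.699 -1.815 -1.314
vertex -0.712 -2.603 -1.366
vertex -1.648 -2.287 0.088
endloop
endfacet
facet normal 0.838 0.022 -0.545
outer loop
vertex -0.712 -2.603 -1.366
vertex -0.332 -2.253 -0.768
vertex -0.345 -3.041 -0.82
endloop
endfacet
facet normal -0.598 -0.772 -0.217
outer loop
vertex -0.712 -2.603 -1.366
vertex -0.345 -3.041 -0.82
vertex -1.648 -2.287 0.088
endloop
endfacet
facet normal 0.838 0.022 -0.545
outer loop
vertex -0.345 -3.041 -0.82
vertex -0.332 -2.253 -0.768
vertex 0.035 -2.69 -0.222
endloop
endfacet
facet normal -0.098 -0.830 0.549
outer loop
vertex -0.345 -3.041 -0.82
vertex 0.035 -2.69 -0.222
vertex -1.648 -2.287 0.088
endloop
endfacet

endsolid


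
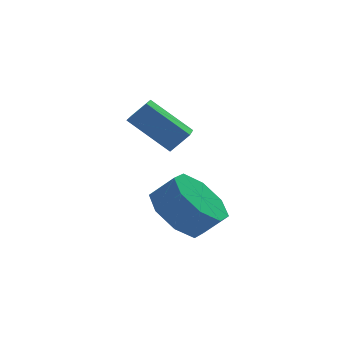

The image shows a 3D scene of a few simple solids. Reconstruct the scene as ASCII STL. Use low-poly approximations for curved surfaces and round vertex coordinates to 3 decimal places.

solid 
facet normal -0.630 0.320 -0.707
outer loop
vertex -0.881 1.493 -4.125
vertex -1.698 0.962 -3.637
vertex -1.275 1.963 -3.561
endloop
endfacet
facet normal 0.616 0.761 -0.204
outer loop
vertex -0.881 1.493 -4.125
vertex -1.275 1.963 -3.561
vertex -0.244 1.169 -3.41
endloop
endfacet
facet normal 0.616 0.761 -0.204
outer loop
vertex -0.244 1.169 -3.41
vertex -1.275 1.963 -3.561
vertex -0.639 1.64 -2.846
endloop
endfacet
facet normal 0.629 -0.320 0.708
outer loop
vertex -0.244 1.169 -3.41
vertex -0.639 1.64 -2.846
vertex -1.062 0.638 -2.923
endloop
endfacet
facet normal -0.630 0.320 -0.708
outer loop
vertex -1.275 1.963 -3.561
vertex -1.698 0.962 -3.637
vertex -1.918 1.847 -3.041
endloop
endfacet
facet normal 0.101 0.937 0.334
outer loop
vertex -1.275 1.963 -3.561
vertex -1.918 1.847 -3.041
vertex -0.639 1.64 -2.846
endloop
endfacet
facet normal 0.101 0.937 0.334
outer loop
vertex -0.639 1.64 -2.846
vertex -1.918 1.847 -3.041
vertex -1.281 1.524 -2.327
endloop
endfacet
facet normal 0.630 -0.320 0.708
outer loop
vertex -0.639 1.64 -2.846
vertex -1.281 1.524 -2.327
vertex -1.062 0.638 -2.923
endloop
endfacet
facet normal -0.630 0.320 -0.708
outer loop
vertex -1.918 1.847 -3.041
vertex -1.698 0.962 -3.637
vertex -2.431 1.213 -2.871
endloop
endfacet
facet normal -0.473 0.564 0.677
outer loop
vertex -1.918 1.847 -3.041
vertex -2.431 1.213 -2.871
vertex -1.281 1.524 -2.327
endloop
endfacet
facet normal -0.473 0.565 0.676
outer loop
vertex -1.281 1.524 -2.327
vertex -2.431 1.213 -2.871
vertex -1.795 0.889 -2.156
endloop
endfacet
facet normal 0.630 -0.320 0.707
outer loop
vertex -1.281 1.524 -2.327
vertex -1.795 0.889 -2.156
vertex -1.062 0.638 -2.923
endloop
endfacet
facet normal -0.630 0.321 -0.708
outer loop
vertex -2.431 1.213 -2.871
vertex -1.698 0.962 -3.637
vertex -2.516 0.431 -3.15
endloop
endfacet
facet normal -0.770 -0.138 0.622
outer loop
vertex -2.431 1.213 -2.871
vertex -2.516 0.431 -3.15
vertex -1.795 0.889 -2.156
endloop
endfacet
facet normal -0.770 -0.139 0.623
outer loop
vertex -1.795 0.889 -2.156
vertex -2.516 0.431 -3.15
vertex -1.879 0.107 -2.435
endloop
endfacet
facet normal 0.630 -0.320 0.707
outer loop
vertex -1.795 0.889 -2.156
vertex -1.879 0.107 -2.435
vertex -1.062 0.638 -2.923
endloop
endfacet
facet normal -0.629 0.320 -0.708
outer loop
vertex -2.516 0.431 -3.15
vertex -1.698 0.962 -3.637
vertex -2.121 -0.04 -3.714
endloop
endfacet
facet normal -0.616 -0.761 0.204
outer loop
vertex -2.516 0.431 -3.15
vertex -2.121 -0.04 -3.714
vertex -1.879 0.107 -2.435
endloop
endfacet
facet normal -0.616 -0.761 0.204
outer loop
vertex -1.879 0.107 -2.435
vertex -2.121 -0.04 -3.714
vertex -1.485 -0.363 -2.999
endloop
endfacet
facet normal 0.630 -0.320 0.707
outer loop
vertex -1.879 0.107 -2.435
vertex -1.485 -0.363 -2.999
vertex -1.062 0.638 -2.923
endloop
endfacet
facet normal -0.630 0.320 -0.708
outer loop
vertex -2.121 -0.04 -3.714
vertex -1.698 0.962 -3.637
vertex -1.479 0.076 -4.233
endloop
endfacet
facet normal -0.101 -0.937 -0.334
outer loop
vertex -2.121 -0.04 -3.714
vertex -1.479 0.076 -4.233
vertex -1.485 -0.363 -2.999
endloop
endfacet
facet normal -0.101 -0.937 -0.334
outer loop
vertex -1.485 -0.363 -2.999
vertex -1.479 0.076 -4.233
vertex -0.842 -0.247 -3.519
endloop
endfacet
facet normal 0.630 -0.320 0.708
outer loop
vertex -1.485 -0.363 -2.999
vertex -0.842 -0.247 -3.519
vertex -1.062 0.638 -2.923
endloop
endfacet
facet normal -0.630 0.320 -0.707
outer loop
vertex -1.479 0.076 -4.233
vertex -1.698 0.962 -3.637
vertex -0.965 0.711 -4.404
endloop
endfacet
facet normal 0.472 -0.565 -0.677
outer loop
vertex -1.479 0.076 -4.233
vertex -0.965 0.711 -4.404
vertex -0.842 -0.247 -3.519
endloop
endfacet
facet normal 0.473 -0.564 -0.677
outer loop
vertex -0.842 -0.247 -3.519
vertex -0.965 0.711 -4.404
vertex -0.329 0.387 -3.689
endloop
endfacet
facet normal 0.630 -0.320 0.708
outer loop
vertex -0.842 -0.247 -3.519
vertex -0.329 0.387 -3.689
vertex -1.062 0.638 -2.923
endloop
endfacet
facet normal -0.630 0.320 -0.707
outer loop
vertex -0.965 0.711 -4.404
vertex -1.698 0.962 -3.637
vertex -0.881 1.493 -4.125
endloop
endfacet
facet normal 0.770 0.139 -0.622
outer loop
vertex -0.965 0.711 -4.404
vertex -0.881 1.493 -4.125
vertex -0.329 0.387 -3.689
endloop
endfacet
facet normal 0.770 0.139 -0.623
outer loop
vertex -0.329 0.387 -3.689
vertex -0.881 1.493 -4.125
vertex -0.244 1.169 -3.41
endloop
endfacet
facet normal 0.630 -0.321 0.708
outer loop
vertex -0.329 0.387 -3.689
vertex -0.244 1.169 -3.41
vertex -1.062 0.638 -2.923
endloop
endfacet
facet normal -0.684 0.097 -0.723
outer loop
vertex -2.78 2.121 -0.23
vertex -2.218 3.374 -0.593
vertex -1.749 1.347 -1.308
endloop
endfacet
facet normal -0.396 -0.882 0.255
outer loop
vertex -1.182 1.266 -0.707
vertex -2.78 2.121 -0.23
vertex -1.749 1.347 -1.308
endloop
endfacet
facet normal -0.683 0.097 -0.724
outer loop
vertex -1.749 1.347 -1.308
vertex -2.218 3.374 -0.593
vertex -1.187 2.6 -1.67
endloop
endfacet
facet normal 0.614 -0.461 -0.641
outer loop
vertex -1.187 2.6 -1.67
vertex -1.182 1.266 -0.707
vertex -1.749 1.347 -1.308
endloop
endfacet
facet normal -0.614 0.461 0.641
outer loop
vertex -2.78 2.121 -0.23
vertex -1.651 3.293 0.008
vertex -2.218 3.374 -0.593
endloop
endfacet
facet normal -0.396 -0.882 0.255
outer loop
vertex -2.213 2.04 0.37
vertex -2.78 2.121 -0.23
vertex -1.182 1.266 -0.707
endloop
endfacet
facet normal -0.613 0.460 0.642
outer loop
vertex -2.213 2.04 0.37
vertex -1.651 3.293 0.008
vertex -2.78 2.121 -0.23
endloop
endfacet
facet normal 0.396 0.882 -0.255
outer loop
vertex -2.218 3.374 -0.593
vertex -1.651 3.293 0.008
vertex -1.187 2.6 -1.67
endloop
endfacet
facet normal 0.613 -0.461 -0.642
outer loop
vertex -0.62 2.519 -1.07
vertex -1.182 1.266 -0.707
vertex -1.187 2.6 -1.67
endloop
endfacet
facet normal 0.396 0.882 -0.255
outer loop
vertex -1.187 2.6 -1.67
vertex -1.651 3.293 0.008
vertex -0.62 2.519 -1.07
endloop
endfacet
facet normal 0.683 -0.097 0.724
outer loop
vertex -0.62 2.519 -1.07
vertex -2.213 2.04 0.37
vertex -1.182 1.266 -0.707
endloop
endfacet
facet normal 0.683 -0.097 0.724
outer loop
vertex -1.651 3.293 0.008
vertex -2.213 2.04 0.37
vertex -0.62 2.519 -1.07
endloop
endfacet

endsolid


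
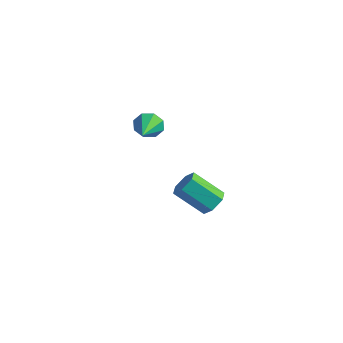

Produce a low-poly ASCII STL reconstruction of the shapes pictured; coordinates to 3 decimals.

solid 
facet normal 0.684 0.352 -0.639
outer loop
vertex 3.593 3.478 -2.586
vertex 3.092 3.516 -3.102
vertex 3.206 4.08 -2.669
endloop
endfacet
facet normal 0.493 0.422 0.761
outer loop
vertex 3.593 3.478 -2.586
vertex 3.206 4.08 -2.669
vertex 2.369 2.846 -1.443
endloop
endfacet
facet normal 0.494 0.421 0.761
outer loop
vertex 2.369 2.846 -1.443
vertex 3.206 4.08 -2.669
vertex 1.982 3.448 -1.525
endloop
endfacet
facet normal -0.684 -0.352 0.639
outer loop
vertex 2.369 2.846 -1.443
vertex 1.982 3.448 -1.525
vertex 1.868 2.884 -1.958
endloop
endfacet
facet normal 0.682 0.353 -0.640
outer loop
vertex 3.206 4.08 -2.669
vertex 3.092 3.516 -3.102
vertex 2.704 4.117 -3.184
endloop
endfacet
facet normal -0.220 0.934 0.281
outer loop
vertex 3.206 4.08 -2.669
vertex 2.704 4.117 -3.184
vertex 1.982 3.448 -1.525
endloop
endfacet
facet normal -0.220 0.934 0.281
outer loop
vertex 1.982 3.448 -1.525
vertex 2.704 4.117 -3.184
vertex 1.481 3.485 -2.04
endloop
endfacet
facet normal -0.683 -0.353 0.639
outer loop
vertex 1.982 3.448 -1.525
vertex 1.481 3.485 -2.04
vertex 1.868 2.884 -1.958
endloop
endfacet
facet normal 0.683 0.354 -0.639
outer loop
vertex 2.704 4.117 -3.184
vertex 3.092 3.516 -3.102
vertex 2.591 3.554 -3.617
endloop
endfacet
facet normal -0.713 0.512 -0.479
outer loop
vertex 2.704 4.117 -3.184
vertex 2.591 3.554 -3.617
vertex 1.481 3.485 -2.04
endloop
endfacet
facet normal -0.712 0.513 -0.479
outer loop
vertex 1.481 3.485 -2.04
vertex 2.591 3.554 -3.617
vertex 1.367 2.922 -2.474
endloop
endfacet
facet normal -0.684 -0.353 0.638
outer loop
vertex 1.481 3.485 -2.04
vertex 1.367 2.922 -2.474
vertex 1.868 2.884 -1.958
endloop
endfacet
facet normal 0.684 0.352 -0.639
outer loop
vertex 2.591 3.554 -3.617
vertex 3.092 3.516 -3.102
vertex 2.978 2.952 -3.535
endloop
endfacet
facet normal -0.493 -0.421 -0.761
outer loop
vertex 2.591 3.554 -3.617
vertex 2.978 2.952 -3.535
vertex 1.367 2.922 -2.474
endloop
endfacet
facet normal -0.493 -0.422 -0.761
outer loop
vertex 1.367 2.922 -2.474
vertex 2.978 2.952 -3.535
vertex 1.754 2.32 -2.391
endloop
endfacet
facet normal -0.684 -0.352 0.639
outer loop
vertex 1.367 2.922 -2.474
vertex 1.754 2.32 -2.391
vertex 1.868 2.884 -1.958
endloop
endfacet
facet normal 0.683 0.353 -0.639
outer loop
vertex 2.978 2.952 -3.535
vertex 3.092 3.516 -3.102
vertex 3.479 2.915 -3.02
endloop
endfacet
facet normal 0.220 -0.934 -0.281
outer loop
vertex 2.978 2.952 -3.535
vertex 3.479 2.915 -3.02
vertex 1.754 2.32 -2.391
endloop
endfacet
facet normal 0.220 -0.934 -0.281
outer loop
vertex 1.754 2.32 -2.391
vertex 3.479 2.915 -3.02
vertex 2.256 2.283 -1.876
endloop
endfacet
facet normal -0.682 -0.353 0.640
outer loop
vertex 1.754 2.32 -2.391
vertex 2.256 2.283 -1.876
vertex 1.868 2.884 -1.958
endloop
endfacet
facet normal 0.684 0.353 -0.638
outer loop
vertex 3.479 2.915 -3.02
vertex 3.092 3.516 -3.102
vertex 3.593 3.478 -2.586
endloop
endfacet
facet normal 0.713 -0.513 0.478
outer loop
vertex 3.479 2.915 -3.02
vertex 3.593 3.478 -2.586
vertex 2.256 2.283 -1.876
endloop
endfacet
facet normal 0.712 -0.512 0.480
outer loop
vertex 2.256 2.283 -1.876
vertex 3.593 3.478 -2.586
vertex 2.369 2.846 -1.443
endloop
endfacet
facet normal -0.683 -0.354 0.639
outer loop
vertex 2.256 2.283 -1.876
vertex 2.369 2.846 -1.443
vertex 1.868 2.884 -1.958
endloop
endfacet
facet normal -0.499 0.826 -0.263
outer loop
vertex 2.096 0.767 2.345
vertex 1.738 0.738 2.934
vertex 2.33 1.033 2.736
endloop
endfacet
facet normal 0.877 -0.076 -0.474
outer loop
vertex 2.096 0.767 2.345
vertex 2.33 1.033 2.736
vertex 2.522 -0.558 3.346
endloop
endfacet
facet normal -0.499 0.826 -0.262
outer loop
vertex 2.33 1.033 2.736
vertex 1.738 0.738 2.934
vertex 2.217 1.126 3.244
endloop
endfacet
facet normal 0.966 0.186 0.181
outer loop
vertex 2.33 1.033 2.736
vertex 2.217 1.126 3.244
vertex 2.522 -0.558 3.346
endloop
endfacet
facet normal -0.499 0.826 -0.262
outer loop
vertex 2.217 1.126 3.244
vertex 1.738 0.738 2.934
vertex 1.824 0.992 3.57
endloop
endfacet
facet normal 0.599 0.156 0.786
outer loop
vertex 2.217 1.126 3.244
vertex 1.824 0.992 3.57
vertex 2.522 -0.558 3.346
endloop
endfacet
facet normal -0.499 0.826 -0.262
outer loop
vertex 1.824 0.992 3.57
vertex 1.738 0.738 2.934
vertex 1.38 0.709 3.523
endloop
endfacet
facet normal -0.011 -0.148 0.989
outer loop
vertex 1.824 0.992 3.57
vertex 1.38 0.709 3.523
vertex 2.522 -0.558 3.346
endloop
endfacet
facet normal -0.499 0.826 -0.263
outer loop
vertex 1.38 0.709 3.523
vertex 1.738 0.738 2.934
vertex 1.146 0.443 3.132
endloop
endfacet
facet normal -0.501 -0.546 0.671
outer loop
vertex 1.38 0.709 3.523
vertex 1.146 0.443 3.132
vertex 2.522 -0.558 3.346
endloop
endfacet
facet normal -0.499 0.826 -0.262
outer loop
vertex 1.146 0.443 3.132
vertex 1.738 0.738 2.934
vertex 1.259 0.35 2.624
endloop
endfacet
facet normal -0.590 -0.807 0.017
outer loop
vertex 1.146 0.443 3.132
vertex 1.259 0.35 2.624
vertex 2.522 -0.558 3.346
endloop
endfacet
facet normal -0.499 0.826 -0.262
outer loop
vertex 1.259 0.35 2.624
vertex 1.738 0.738 2.934
vertex 1.652 0.484 2.298
endloop
endfacet
facet normal -0.223 -0.777 -0.588
outer loop
vertex 1.259 0.35 2.624
vertex 1.652 0.484 2.298
vertex 2.522 -0.558 3.346
endloop
endfacet
facet normal -0.499 0.826 -0.262
outer loop
vertex 1.652 0.484 2.298
vertex 1.738 0.738 2.934
vertex 2.096 0.767 2.345
endloop
endfacet
facet normal 0.386 -0.474 -0.792
outer loop
vertex 1.652 0.484 2.298
vertex 2.096 0.767 2.345
vertex 2.522 -0.558 3.346
endloop
endfacet

endsolid


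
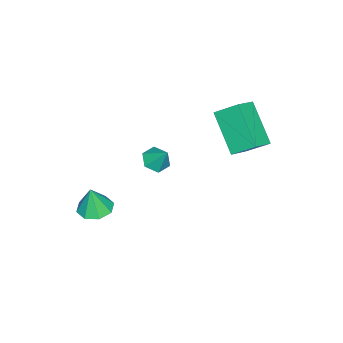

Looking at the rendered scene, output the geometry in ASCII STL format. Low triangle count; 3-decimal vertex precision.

solid 
facet normal -0.226 -0.556 -0.800
outer loop
vertex -2.646 0.089 -1.542
vertex -3.119 -0.251 -1.172
vertex -3.296 0.319 -1.518
endloop
endfacet
facet normal 0.321 0.928 -0.188
outer loop
vertex -2.646 0.089 -1.542
vertex -3.296 0.319 -1.518
vertex -2.841 0.431 -0.188
endloop
endfacet
facet normal -0.226 -0.556 -0.800
outer loop
vertex -3.296 0.319 -1.518
vertex -3.119 -0.251 -1.172
vertex -3.769 -0.021 -1.148
endloop
endfacet
facet normal -0.523 0.845 0.108
outer loop
vertex -3.296 0.319 -1.518
vertex -3.769 -0.021 -1.148
vertex -2.841 0.431 -0.188
endloop
endfacet
facet normal -0.226 -0.554 -0.801
outer loop
vertex -3.769 -0.021 -1.148
vertex -3.119 -0.251 -1.172
vertex -3.592 -0.592 -0.803
endloop
endfacet
facet normal -0.746 0.159 0.646
outer loop
vertex -3.769 -0.021 -1.148
vertex -3.592 -0.592 -0.803
vertex -2.841 0.431 -0.188
endloop
endfacet
facet normal -0.226 -0.554 -0.801
outer loop
vertex -3.592 -0.592 -0.803
vertex -3.119 -0.251 -1.172
vertex -2.942 -0.822 -0.827
endloop
endfacet
facet normal -0.124 -0.443 0.888
outer loop
vertex -3.592 -0.592 -0.803
vertex -2.942 -0.822 -0.827
vertex -2.841 0.431 -0.188
endloop
endfacet
facet normal -0.226 -0.554 -0.801
outer loop
vertex -2.942 -0.822 -0.827
vertex -3.119 -0.251 -1.172
vertex -2.469 -0.481 -1.196
endloop
endfacet
facet normal 0.721 -0.360 0.592
outer loop
vertex -2.942 -0.822 -0.827
vertex -2.469 -0.481 -1.196
vertex -2.841 0.431 -0.188
endloop
endfacet
facet normal -0.226 -0.556 -0.800
outer loop
vertex -2.469 -0.481 -1.196
vertex -3.119 -0.251 -1.172
vertex -2.646 0.089 -1.542
endloop
endfacet
facet normal 0.944 0.326 0.054
outer loop
vertex -2.469 -0.481 -1.196
vertex -2.646 0.089 -1.542
vertex -2.841 0.431 -0.188
endloop
endfacet
facet normal -0.116 0.089 -0.989
outer loop
vertex 2.463 -1.075 -0.301
vertex 1.965 -0.473 -0.188
vertex 2.745 -0.541 -0.286
endloop
endfacet
facet normal 0.820 -0.443 0.361
outer loop
vertex 2.463 -1.075 -0.301
vertex 2.745 -0.541 -0.286
vertex 2.115 -0.587 1.088
endloop
endfacet
facet normal -0.117 0.087 -0.989
outer loop
vertex 2.745 -0.541 -0.286
vertex 1.965 -0.473 -0.188
vertex 2.57 0.033 -0.215
endloop
endfacet
facet normal 0.884 0.219 0.413
outer loop
vertex 2.745 -0.541 -0.286
vertex 2.57 0.033 -0.215
vertex 2.115 -0.587 1.088
endloop
endfacet
facet normal -0.118 0.088 -0.989
outer loop
vertex 2.57 0.033 -0.215
vertex 1.965 -0.473 -0.188
vertex 2.04 0.311 -0.127
endloop
endfacet
facet normal 0.465 0.726 0.508
outer loop
vertex 2.57 0.033 -0.215
vertex 2.04 0.311 -0.127
vertex 2.115 -0.587 1.088
endloop
endfacet
facet normal -0.118 0.088 -0.989
outer loop
vertex 2.04 0.311 -0.127
vertex 1.965 -0.473 -0.188
vertex 1.466 0.129 -0.075
endloop
endfacet
facet normal -0.195 0.783 0.591
outer loop
vertex 2.04 0.311 -0.127
vertex 1.466 0.129 -0.075
vertex 2.115 -0.587 1.088
endloop
endfacet
facet normal -0.116 0.089 -0.989
outer loop
vertex 1.466 0.129 -0.075
vertex 1.965 -0.473 -0.188
vertex 1.184 -0.406 -0.09
endloop
endfacet
facet normal -0.706 0.355 0.613
outer loop
vertex 1.466 0.129 -0.075
vertex 1.184 -0.406 -0.09
vertex 2.115 -0.587 1.088
endloop
endfacet
facet normal -0.117 0.087 -0.989
outer loop
vertex 1.184 -0.406 -0.09
vertex 1.965 -0.473 -0.188
vertex 1.359 -0.98 -0.161
endloop
endfacet
facet normal -0.770 -0.304 0.561
outer loop
vertex 1.184 -0.406 -0.09
vertex 1.359 -0.98 -0.161
vertex 2.115 -0.587 1.088
endloop
endfacet
facet normal -0.118 0.088 -0.989
outer loop
vertex 1.359 -0.98 -0.161
vertex 1.965 -0.473 -0.188
vertex 1.889 -1.257 -0.249
endloop
endfacet
facet normal -0.348 -0.813 0.466
outer loop
vertex 1.359 -0.98 -0.161
vertex 1.889 -1.257 -0.249
vertex 2.115 -0.587 1.088
endloop
endfacet
facet normal -0.118 0.088 -0.989
outer loop
vertex 1.889 -1.257 -0.249
vertex 1.965 -0.473 -0.188
vertex 2.463 -1.075 -0.301
endloop
endfacet
facet normal 0.311 -0.870 0.383
outer loop
vertex 1.889 -1.257 -0.249
vertex 2.463 -1.075 -0.301
vertex 2.115 -0.587 1.088
endloop
endfacet
facet normal -0.466 -0.586 0.663
outer loop
vertex -2.967 2.494 3.217
vertex -3.125 3.514 4.008
vertex -3.957 2.723 2.723
endloop
endfacet
facet normal 0.122 -0.785 -0.608
outer loop
vertex -2.935 4.006 1.272
vertex -2.967 2.494 3.217
vertex -3.957 2.723 2.723
endloop
endfacet
facet normal -0.467 -0.586 0.663
outer loop
vertex -3.957 2.723 2.723
vertex -3.125 3.514 4.008
vertex -4.115 3.743 3.513
endloop
endfacet
facet normal -0.876 0.203 -0.437
outer loop
vertex -4.115 3.743 3.513
vertex -2.935 4.006 1.272
vertex -3.957 2.723 2.723
endloop
endfacet
facet normal 0.876 -0.203 0.437
outer loop
vertex -2.967 2.494 3.217
vertex -2.103 4.797 2.557
vertex -3.125 3.514 4.008
endloop
endfacet
facet normal 0.122 -0.785 -0.608
outer loop
vertex -1.945 3.777 1.767
vertex -2.967 2.494 3.217
vertex -2.935 4.006 1.272
endloop
endfacet
facet normal 0.876 -0.203 0.438
outer loop
vertex -1.945 3.777 1.767
vertex -2.103 4.797 2.557
vertex -2.967 2.494 3.217
endloop
endfacet
facet normal -0.122 0.785 0.608
outer loop
vertex -3.125 3.514 4.008
vertex -2.103 4.797 2.557
vertex -4.115 3.743 3.513
endloop
endfacet
facet normal -0.876 0.203 -0.437
outer loop
vertex -3.093 5.026 2.063
vertex -2.935 4.006 1.272
vertex -4.115 3.743 3.513
endloop
endfacet
facet normal -0.122 0.784 0.608
outer loop
vertex -4.115 3.743 3.513
vertex -2.103 4.797 2.557
vertex -3.093 5.026 2.063
endloop
endfacet
facet normal 0.467 0.586 -0.662
outer loop
vertex -3.093 5.026 2.063
vertex -1.945 3.777 1.767
vertex -2.935 4.006 1.272
endloop
endfacet
facet normal 0.466 0.586 -0.663
outer loop
vertex -2.103 4.797 2.557
vertex -1.945 3.777 1.767
vertex -3.093 5.026 2.063
endloop
endfacet

endsolid


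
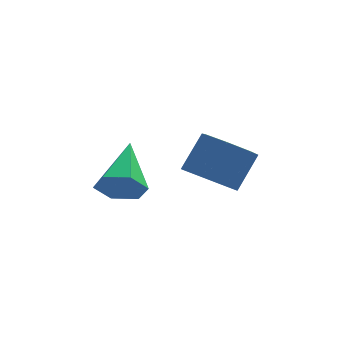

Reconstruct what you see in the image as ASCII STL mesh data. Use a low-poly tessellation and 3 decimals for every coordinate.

solid 
facet normal -0.464 -0.460 -0.757
outer loop
vertex 0.391 1.322 -1.656
vertex -0.202 2.141 -1.79
vertex 0.701 1.933 -2.217
endloop
endfacet
facet normal 0.814 -0.559 -0.159
outer loop
vertex 0.391 1.322 -1.656
vertex 0.701 1.933 -2.217
vertex 1.115 2.04 -0.475
endloop
endfacet
facet normal 0.814 -0.559 -0.159
outer loop
vertex 1.115 2.04 -0.475
vertex 0.701 1.933 -2.217
vertex 1.425 2.651 -1.036
endloop
endfacet
facet normal 0.463 0.460 0.757
outer loop
vertex 1.115 2.04 -0.475
vertex 1.425 2.651 -1.036
vertex 0.522 2.859 -0.61
endloop
endfacet
facet normal -0.464 -0.461 -0.757
outer loop
vertex 0.701 1.933 -2.217
vertex -0.202 2.141 -1.79
vertex 0.331 2.7 -2.457
endloop
endfacet
facet normal 0.781 0.191 -0.595
outer loop
vertex 0.701 1.933 -2.217
vertex 0.331 2.7 -2.457
vertex 1.425 2.651 -1.036
endloop
endfacet
facet normal 0.781 0.191 -0.595
outer loop
vertex 1.425 2.651 -1.036
vertex 0.331 2.7 -2.457
vertex 1.055 3.418 -1.276
endloop
endfacet
facet normal 0.463 0.460 0.757
outer loop
vertex 1.425 2.651 -1.036
vertex 1.055 3.418 -1.276
vertex 0.522 2.859 -0.61
endloop
endfacet
facet normal -0.464 -0.461 -0.757
outer loop
vertex 0.331 2.7 -2.457
vertex -0.202 2.141 -1.79
vertex -0.441 3.047 -2.195
endloop
endfacet
facet normal 0.160 0.797 -0.583
outer loop
vertex 0.331 2.7 -2.457
vertex -0.441 3.047 -2.195
vertex 1.055 3.418 -1.276
endloop
endfacet
facet normal 0.160 0.797 -0.582
outer loop
vertex 1.055 3.418 -1.276
vertex -0.441 3.047 -2.195
vertex 0.283 3.764 -1.014
endloop
endfacet
facet normal 0.463 0.460 0.757
outer loop
vertex 1.055 3.418 -1.276
vertex 0.283 3.764 -1.014
vertex 0.522 2.859 -0.61
endloop
endfacet
facet normal -0.464 -0.461 -0.757
outer loop
vertex -0.441 3.047 -2.195
vertex -0.202 2.141 -1.79
vertex -1.032 2.711 -1.628
endloop
endfacet
facet normal -0.582 0.803 -0.131
outer loop
vertex -0.441 3.047 -2.195
vertex -1.032 2.711 -1.628
vertex 0.283 3.764 -1.014
endloop
endfacet
facet normal -0.581 0.803 -0.132
outer loop
vertex 0.283 3.764 -1.014
vertex -1.032 2.711 -1.628
vertex -0.308 3.429 -0.447
endloop
endfacet
facet normal 0.465 0.460 0.756
outer loop
vertex 0.283 3.764 -1.014
vertex -0.308 3.429 -0.447
vertex 0.522 2.859 -0.61
endloop
endfacet
facet normal -0.464 -0.460 -0.757
outer loop
vertex -1.032 2.711 -1.628
vertex -0.202 2.141 -1.79
vertex -0.998 1.946 -1.184
endloop
endfacet
facet normal -0.885 0.204 0.419
outer loop
vertex -1.032 2.711 -1.628
vertex -0.998 1.946 -1.184
vertex -0.308 3.429 -0.447
endloop
endfacet
facet normal -0.885 0.204 0.418
outer loop
vertex -0.308 3.429 -0.447
vertex -0.998 1.946 -1.184
vertex -0.275 2.664 -0.003
endloop
endfacet
facet normal 0.464 0.459 0.757
outer loop
vertex -0.308 3.429 -0.447
vertex -0.275 2.664 -0.003
vertex 0.522 2.859 -0.61
endloop
endfacet
facet normal -0.464 -0.460 -0.757
outer loop
vertex -0.998 1.946 -1.184
vertex -0.202 2.141 -1.79
vertex -0.365 1.328 -1.196
endloop
endfacet
facet normal -0.523 -0.548 0.653
outer loop
vertex -0.998 1.946 -1.184
vertex -0.365 1.328 -1.196
vertex -0.275 2.664 -0.003
endloop
endfacet
facet normal -0.522 -0.548 0.653
outer loop
vertex -0.275 2.664 -0.003
vertex -0.365 1.328 -1.196
vertex 0.359 2.046 -0.015
endloop
endfacet
facet normal 0.464 0.461 0.757
outer loop
vertex -0.275 2.664 -0.003
vertex 0.359 2.046 -0.015
vertex 0.522 2.859 -0.61
endloop
endfacet
facet normal -0.464 -0.460 -0.757
outer loop
vertex -0.365 1.328 -1.196
vertex -0.202 2.141 -1.79
vertex 0.391 1.322 -1.656
endloop
endfacet
facet normal 0.234 -0.888 0.396
outer loop
vertex -0.365 1.328 -1.196
vertex 0.391 1.322 -1.656
vertex 0.359 2.046 -0.015
endloop
endfacet
facet normal 0.234 -0.888 0.396
outer loop
vertex 0.359 2.046 -0.015
vertex 0.391 1.322 -1.656
vertex 1.115 2.04 -0.475
endloop
endfacet
facet normal 0.464 0.461 0.757
outer loop
vertex 0.359 2.046 -0.015
vertex 1.115 2.04 -0.475
vertex 0.522 2.859 -0.61
endloop
endfacet
facet normal -0.183 -0.894 -0.410
outer loop
vertex -2.716 0.757 -0.673
vertex -3.012 1.152 -1.402
vertex -2.16 0.944 -1.329
endloop
endfacet
facet normal 0.771 -0.068 0.634
outer loop
vertex -2.716 0.757 -0.673
vertex -2.16 0.944 -1.329
vertex -2.628 3.028 -0.538
endloop
endfacet
facet normal -0.183 -0.893 -0.412
outer loop
vertex -2.16 0.944 -1.329
vertex -3.012 1.152 -1.402
vertex -2.455 1.34 -2.057
endloop
endfacet
facet normal 0.931 0.292 -0.218
outer loop
vertex -2.16 0.944 -1.329
vertex -2.455 1.34 -2.057
vertex -2.628 3.028 -0.538
endloop
endfacet
facet normal -0.183 -0.893 -0.412
outer loop
vertex -2.455 1.34 -2.057
vertex -3.012 1.152 -1.402
vertex -3.307 1.548 -2.13
endloop
endfacet
facet normal 0.223 0.665 -0.713
outer loop
vertex -2.455 1.34 -2.057
vertex -3.307 1.548 -2.13
vertex -2.628 3.028 -0.538
endloop
endfacet
facet normal -0.183 -0.893 -0.412
outer loop
vertex -3.307 1.548 -2.13
vertex -3.012 1.152 -1.402
vertex -3.864 1.36 -1.475
endloop
endfacet
facet normal -0.645 0.677 -0.354
outer loop
vertex -3.307 1.548 -2.13
vertex -3.864 1.36 -1.475
vertex -2.628 3.028 -0.538
endloop
endfacet
facet normal -0.183 -0.893 -0.411
outer loop
vertex -3.864 1.36 -1.475
vertex -3.012 1.152 -1.402
vertex -3.568 0.964 -0.746
endloop
endfacet
facet normal -0.806 0.317 0.500
outer loop
vertex -3.864 1.36 -1.475
vertex -3.568 0.964 -0.746
vertex -2.628 3.028 -0.538
endloop
endfacet
facet normal -0.182 -0.894 -0.410
outer loop
vertex -3.568 0.964 -0.746
vertex -3.012 1.152 -1.402
vertex -2.716 0.757 -0.673
endloop
endfacet
facet normal -0.099 -0.055 0.994
outer loop
vertex -3.568 0.964 -0.746
vertex -2.716 0.757 -0.673
vertex -2.628 3.028 -0.538
endloop
endfacet

endsolid


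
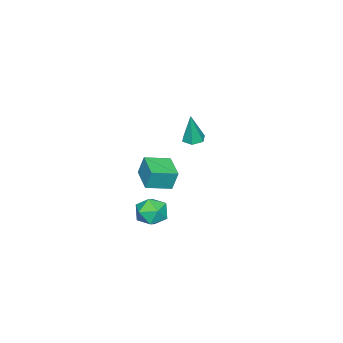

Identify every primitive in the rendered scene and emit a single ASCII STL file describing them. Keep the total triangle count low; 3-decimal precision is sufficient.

solid 
facet normal -0.158 0.004 -0.987
outer loop
vertex -3.295 -2.402 -2.828
vertex -3.931 -2.676 -2.727
vertex -3.847 -1.981 -2.738
endloop
endfacet
facet normal 0.615 0.765 0.193
outer loop
vertex -3.295 -2.402 -2.828
vertex -3.847 -1.981 -2.738
vertex -3.609 -2.684 -0.713
endloop
endfacet
facet normal -0.158 0.004 -0.987
outer loop
vertex -3.847 -1.981 -2.738
vertex -3.931 -2.676 -2.727
vertex -4.483 -2.255 -2.637
endloop
endfacet
facet normal -0.325 0.881 0.344
outer loop
vertex -3.847 -1.981 -2.738
vertex -4.483 -2.255 -2.637
vertex -3.609 -2.684 -0.713
endloop
endfacet
facet normal -0.157 0.005 -0.988
outer loop
vertex -4.483 -2.255 -2.637
vertex -3.931 -2.676 -2.727
vertex -4.567 -2.95 -2.627
endloop
endfacet
facet normal -0.895 0.114 0.432
outer loop
vertex -4.483 -2.255 -2.637
vertex -4.567 -2.95 -2.627
vertex -3.609 -2.684 -0.713
endloop
endfacet
facet normal -0.157 0.005 -0.988
outer loop
vertex -4.567 -2.95 -2.627
vertex -3.931 -2.676 -2.727
vertex -4.015 -3.371 -2.717
endloop
endfacet
facet normal -0.525 -0.767 0.369
outer loop
vertex -4.567 -2.95 -2.627
vertex -4.015 -3.371 -2.717
vertex -3.609 -2.684 -0.713
endloop
endfacet
facet normal -0.157 0.005 -0.988
outer loop
vertex -4.015 -3.371 -2.717
vertex -3.931 -2.676 -2.727
vertex -3.378 -3.097 -2.817
endloop
endfacet
facet normal 0.414 -0.883 0.219
outer loop
vertex -4.015 -3.371 -2.717
vertex -3.378 -3.097 -2.817
vertex -3.609 -2.684 -0.713
endloop
endfacet
facet normal -0.158 0.003 -0.987
outer loop
vertex -3.378 -3.097 -2.817
vertex -3.931 -2.676 -2.727
vertex -3.295 -2.402 -2.828
endloop
endfacet
facet normal 0.985 -0.116 0.131
outer loop
vertex -3.378 -3.097 -2.817
vertex -3.295 -2.402 -2.828
vertex -3.609 -2.684 -0.713
endloop
endfacet
facet normal -0.651 0.758 -0.041
outer loop
vertex 3.725 0.21 -4.173
vertex 2.947 -0.462 -4.243
vertex 3.266 -0.138 -3.319
endloop
endfacet
facet normal -0.076 0.937 0.341
outer loop
vertex 3.725 0.21 -4.173
vertex 3.266 -0.138 -3.319
vertex 4.292 -0.043 -3.351
endloop
endfacet
facet normal 0.498 0.864 -0.077
outer loop
vertex 3.725 0.21 -4.173
vertex 4.292 -0.043 -3.351
vertex 4.607 -0.309 -4.295
endloop
endfacet
facet normal 0.277 0.639 -0.717
outer loop
vertex 3.725 0.21 -4.173
vertex 4.607 -0.309 -4.295
vertex 3.776 -0.568 -4.847
endloop
endfacet
facet normal -0.433 0.574 -0.695
outer loop
vertex 3.725 0.21 -4.173
vertex 3.776 -0.568 -4.847
vertex 2.947 -0.462 -4.243
endloop
endfacet
facet normal -0.016 0.474 0.881
outer loop
vertex 4.292 -0.043 -3.351
vertex 3.266 -0.138 -3.319
vertex 3.864 -0.872 -2.913
endloop
endfacet
facet normal -0.947 0.184 0.263
outer loop
vertex 3.266 -0.138 -3.319
vertex 2.947 -0.462 -4.243
vertex 3.033 -1.131 -3.465
endloop
endfacet
facet normal -0.595 -0.114 -0.796
outer loop
vertex 2.947 -0.462 -4.243
vertex 3.776 -0.568 -4.847
vertex 3.348 -1.397 -4.409
endloop
endfacet
facet normal 0.555 -0.008 -0.832
outer loop
vertex 3.776 -0.568 -4.847
vertex 4.607 -0.309 -4.295
vertex 4.374 -1.302 -4.441
endloop
endfacet
facet normal 0.912 0.355 0.204
outer loop
vertex 4.607 -0.309 -4.295
vertex 4.292 -0.043 -3.351
vertex 4.693 -0.978 -3.517
endloop
endfacet
facet normal -0.277 -0.639 0.717
outer loop
vertex 3.915 -1.65 -3.587
vertex 3.864 -0.872 -2.913
vertex 3.033 -1.131 -3.465
endloop
endfacet
facet normal -0.498 -0.864 0.077
outer loop
vertex 3.915 -1.65 -3.587
vertex 3.033 -1.131 -3.465
vertex 3.348 -1.397 -4.409
endloop
endfacet
facet normal 0.076 -0.937 -0.341
outer loop
vertex 3.915 -1.65 -3.587
vertex 3.348 -1.397 -4.409
vertex 4.374 -1.302 -4.441
endloop
endfacet
facet normal 0.651 -0.758 0.041
outer loop
vertex 3.915 -1.65 -3.587
vertex 4.374 -1.302 -4.441
vertex 4.693 -0.978 -3.517
endloop
endfacet
facet normal 0.433 -0.574 0.695
outer loop
vertex 3.915 -1.65 -3.587
vertex 4.693 -0.978 -3.517
vertex 3.864 -0.872 -2.913
endloop
endfacet
facet normal -0.555 0.008 0.832
outer loop
vertex 3.033 -1.131 -3.465
vertex 3.864 -0.872 -2.913
vertex 3.266 -0.138 -3.319
endloop
endfacet
facet normal -0.912 -0.355 -0.204
outer loop
vertex 3.348 -1.397 -4.409
vertex 3.033 -1.131 -3.465
vertex 2.947 -0.462 -4.243
endloop
endfacet
facet normal 0.016 -0.474 -0.881
outer loop
vertex 4.374 -1.302 -4.441
vertex 3.348 -1.397 -4.409
vertex 3.776 -0.568 -4.847
endloop
endfacet
facet normal 0.947 -0.184 -0.263
outer loop
vertex 4.693 -0.978 -3.517
vertex 4.374 -1.302 -4.441
vertex 4.607 -0.309 -4.295
endloop
endfacet
facet normal 0.595 0.114 0.796
outer loop
vertex 3.864 -0.872 -2.913
vertex 4.693 -0.978 -3.517
vertex 4.292 -0.043 -3.351
endloop
endfacet
facet normal -0.685 -0.713 0.147
outer loop
vertex 3.022 -1.668 -0.338
vertex 1.913 -0.675 -0.69
vertex 3.11 -2.007 -1.569
endloop
endfacet
facet normal 0.725 -0.649 0.231
outer loop
vertex 4.227 -0.845 -1.81
vertex 3.022 -1.668 -0.338
vertex 3.11 -2.007 -1.569
endloop
endfacet
facet normal -0.685 -0.713 0.147
outer loop
vertex 3.11 -2.007 -1.569
vertex 1.913 -0.675 -0.69
vertex 2.001 -1.014 -1.922
endloop
endfacet
facet normal 0.069 -0.265 -0.962
outer loop
vertex 2.001 -1.014 -1.922
vertex 4.227 -0.845 -1.81
vertex 3.11 -2.007 -1.569
endloop
endfacet
facet normal -0.068 0.265 0.962
outer loop
vertex 3.022 -1.668 -0.338
vertex 3.03 0.487 -0.931
vertex 1.913 -0.675 -0.69
endloop
endfacet
facet normal 0.725 -0.649 0.230
outer loop
vertex 4.139 -0.506 -0.578
vertex 3.022 -1.668 -0.338
vertex 4.227 -0.845 -1.81
endloop
endfacet
facet normal -0.069 0.265 0.962
outer loop
vertex 4.139 -0.506 -0.578
vertex 3.03 0.487 -0.931
vertex 3.022 -1.668 -0.338
endloop
endfacet
facet normal -0.725 0.649 -0.230
outer loop
vertex 1.913 -0.675 -0.69
vertex 3.03 0.487 -0.931
vertex 2.001 -1.014 -1.922
endloop
endfacet
facet normal 0.068 -0.265 -0.962
outer loop
vertex 3.118 0.148 -2.162
vertex 4.227 -0.845 -1.81
vertex 2.001 -1.014 -1.922
endloop
endfacet
facet normal -0.725 0.649 -0.231
outer loop
vertex 2.001 -1.014 -1.922
vertex 3.03 0.487 -0.931
vertex 3.118 0.148 -2.162
endloop
endfacet
facet normal 0.685 0.713 -0.147
outer loop
vertex 3.118 0.148 -2.162
vertex 4.139 -0.506 -0.578
vertex 4.227 -0.845 -1.81
endloop
endfacet
facet normal 0.685 0.713 -0.147
outer loop
vertex 3.03 0.487 -0.931
vertex 4.139 -0.506 -0.578
vertex 3.118 0.148 -2.162
endloop
endfacet

endsolid
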